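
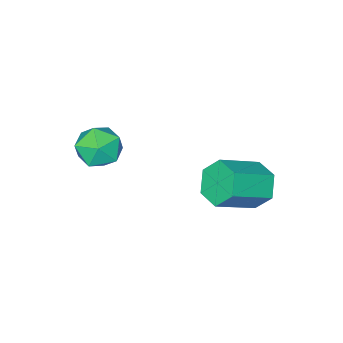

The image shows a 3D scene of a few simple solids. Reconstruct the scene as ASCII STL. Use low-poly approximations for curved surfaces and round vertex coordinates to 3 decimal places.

solid 
facet normal -0.618 0.785 0.029
outer loop
vertex 0.251 1.05 -1.68
vertex -0.536 0.436 -1.832
vertex -0.231 0.642 -0.893
endloop
endfacet
facet normal -0.045 0.898 0.438
outer loop
vertex 0.251 1.05 -1.68
vertex -0.231 0.642 -0.893
vertex 0.777 0.694 -0.896
endloop
endfacet
facet normal 0.535 0.845 0.025
outer loop
vertex 0.251 1.05 -1.68
vertex 0.777 0.694 -0.896
vertex 1.096 0.52 -1.838
endloop
endfacet
facet normal 0.319 0.699 -0.640
outer loop
vertex 0.251 1.05 -1.68
vertex 1.096 0.52 -1.838
vertex 0.284 0.36 -2.417
endloop
endfacet
facet normal -0.394 0.662 -0.638
outer loop
vertex 0.251 1.05 -1.68
vertex 0.284 0.36 -2.417
vertex -0.536 0.436 -1.832
endloop
endfacet
facet normal -0.017 0.379 0.925
outer loop
vertex 0.777 0.694 -0.896
vertex -0.231 0.642 -0.893
vertex 0.316 -0.14 -0.563
endloop
endfacet
facet normal -0.944 0.196 0.264
outer loop
vertex -0.231 0.642 -0.893
vertex -0.536 0.436 -1.832
vertex -0.496 -0.3 -1.142
endloop
endfacet
facet normal -0.581 -0.004 -0.814
outer loop
vertex -0.536 0.436 -1.832
vertex 0.284 0.36 -2.417
vertex -0.177 -0.474 -2.084
endloop
endfacet
facet normal 0.572 0.055 -0.818
outer loop
vertex 0.284 0.36 -2.417
vertex 1.096 0.52 -1.838
vertex 0.831 -0.422 -2.087
endloop
endfacet
facet normal 0.921 0.292 0.258
outer loop
vertex 1.096 0.52 -1.838
vertex 0.777 0.694 -0.896
vertex 1.136 -0.216 -1.148
endloop
endfacet
facet normal -0.319 -0.699 0.640
outer loop
vertex 0.349 -0.83 -1.3
vertex 0.316 -0.14 -0.563
vertex -0.496 -0.3 -1.142
endloop
endfacet
facet normal -0.535 -0.845 -0.025
outer loop
vertex 0.349 -0.83 -1.3
vertex -0.496 -0.3 -1.142
vertex -0.177 -0.474 -2.084
endloop
endfacet
facet normal 0.045 -0.898 -0.438
outer loop
vertex 0.349 -0.83 -1.3
vertex -0.177 -0.474 -2.084
vertex 0.831 -0.422 -2.087
endloop
endfacet
facet normal 0.618 -0.785 -0.029
outer loop
vertex 0.349 -0.83 -1.3
vertex 0.831 -0.422 -2.087
vertex 1.136 -0.216 -1.148
endloop
endfacet
facet normal 0.394 -0.662 0.638
outer loop
vertex 0.349 -0.83 -1.3
vertex 1.136 -0.216 -1.148
vertex 0.316 -0.14 -0.563
endloop
endfacet
facet normal -0.572 -0.055 0.818
outer loop
vertex -0.496 -0.3 -1.142
vertex 0.316 -0.14 -0.563
vertex -0.231 0.642 -0.893
endloop
endfacet
facet normal -0.921 -0.292 -0.258
outer loop
vertex -0.177 -0.474 -2.084
vertex -0.496 -0.3 -1.142
vertex -0.536 0.436 -1.832
endloop
endfacet
facet normal 0.017 -0.379 -0.925
outer loop
vertex 0.831 -0.422 -2.087
vertex -0.177 -0.474 -2.084
vertex 0.284 0.36 -2.417
endloop
endfacet
facet normal 0.944 -0.196 -0.264
outer loop
vertex 1.136 -0.216 -1.148
vertex 0.831 -0.422 -2.087
vertex 1.096 0.52 -1.838
endloop
endfacet
facet normal 0.581 0.004 0.814
outer loop
vertex 0.316 -0.14 -0.563
vertex 1.136 -0.216 -1.148
vertex 0.777 0.694 -0.896
endloop
endfacet
facet normal -0.857 0.172 -0.486
outer loop
vertex -4.093 2.9 -5.126
vertex -4.429 3.429 -4.347
vertex -3.922 3.884 -5.079
endloop
endfacet
facet normal 0.487 -0.043 -0.872
outer loop
vertex -4.093 2.9 -5.126
vertex -3.922 3.884 -5.079
vertex -2.415 2.562 -4.172
endloop
endfacet
facet normal 0.487 -0.043 -0.872
outer loop
vertex -2.415 2.562 -4.172
vertex -3.922 3.884 -5.079
vertex -2.243 3.546 -4.125
endloop
endfacet
facet normal 0.856 -0.173 0.487
outer loop
vertex -2.415 2.562 -4.172
vertex -2.243 3.546 -4.125
vertex -2.751 3.091 -3.393
endloop
endfacet
facet normal -0.857 0.172 -0.486
outer loop
vertex -3.922 3.884 -5.079
vertex -4.429 3.429 -4.347
vertex -4.258 4.413 -4.3
endloop
endfacet
facet normal 0.392 0.831 -0.395
outer loop
vertex -3.922 3.884 -5.079
vertex -4.258 4.413 -4.3
vertex -2.243 3.546 -4.125
endloop
endfacet
facet normal 0.392 0.831 -0.395
outer loop
vertex -2.243 3.546 -4.125
vertex -4.258 4.413 -4.3
vertex -2.579 4.075 -3.346
endloop
endfacet
facet normal 0.856 -0.173 0.487
outer loop
vertex -2.243 3.546 -4.125
vertex -2.579 4.075 -3.346
vertex -2.751 3.091 -3.393
endloop
endfacet
facet normal -0.857 0.172 -0.486
outer loop
vertex -4.258 4.413 -4.3
vertex -4.429 3.429 -4.347
vertex -4.765 3.958 -3.568
endloop
endfacet
facet normal -0.095 0.874 0.477
outer loop
vertex -4.258 4.413 -4.3
vertex -4.765 3.958 -3.568
vertex -2.579 4.075 -3.346
endloop
endfacet
facet normal -0.095 0.874 0.477
outer loop
vertex -2.579 4.075 -3.346
vertex -4.765 3.958 -3.568
vertex -3.087 3.62 -2.614
endloop
endfacet
facet normal 0.856 -0.173 0.487
outer loop
vertex -2.579 4.075 -3.346
vertex -3.087 3.62 -2.614
vertex -2.751 3.091 -3.393
endloop
endfacet
facet normal -0.856 0.173 -0.487
outer loop
vertex -4.765 3.958 -3.568
vertex -4.429 3.429 -4.347
vertex -4.937 2.974 -3.615
endloop
endfacet
facet normal -0.487 0.043 0.872
outer loop
vertex -4.765 3.958 -3.568
vertex -4.937 2.974 -3.615
vertex -3.087 3.62 -2.614
endloop
endfacet
facet normal -0.487 0.043 0.872
outer loop
vertex -3.087 3.62 -2.614
vertex -4.937 2.974 -3.615
vertex -3.258 2.636 -2.661
endloop
endfacet
facet normal 0.857 -0.172 0.486
outer loop
vertex -3.087 3.62 -2.614
vertex -3.258 2.636 -2.661
vertex -2.751 3.091 -3.393
endloop
endfacet
facet normal -0.856 0.173 -0.487
outer loop
vertex -4.937 2.974 -3.615
vertex -4.429 3.429 -4.347
vertex -4.601 2.445 -4.394
endloop
endfacet
facet normal -0.392 -0.831 0.395
outer loop
vertex -4.937 2.974 -3.615
vertex -4.601 2.445 -4.394
vertex -3.258 2.636 -2.661
endloop
endfacet
facet normal -0.392 -0.831 0.395
outer loop
vertex -3.258 2.636 -2.661
vertex -4.601 2.445 -4.394
vertex -2.922 2.107 -3.44
endloop
endfacet
facet normal 0.857 -0.172 0.486
outer loop
vertex -3.258 2.636 -2.661
vertex -2.922 2.107 -3.44
vertex -2.751 3.091 -3.393
endloop
endfacet
facet normal -0.856 0.173 -0.487
outer loop
vertex -4.601 2.445 -4.394
vertex -4.429 3.429 -4.347
vertex -4.093 2.9 -5.126
endloop
endfacet
facet normal 0.095 -0.874 -0.477
outer loop
vertex -4.601 2.445 -4.394
vertex -4.093 2.9 -5.126
vertex -2.922 2.107 -3.44
endloop
endfacet
facet normal 0.095 -0.874 -0.477
outer loop
vertex -2.922 2.107 -3.44
vertex -4.093 2.9 -5.126
vertex -2.415 2.562 -4.172
endloop
endfacet
facet normal 0.857 -0.172 0.486
outer loop
vertex -2.922 2.107 -3.44
vertex -2.415 2.562 -4.172
vertex -2.751 3.091 -3.393
endloop
endfacet

endsolid


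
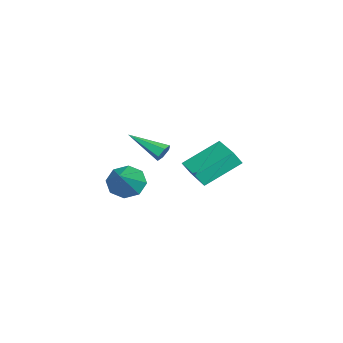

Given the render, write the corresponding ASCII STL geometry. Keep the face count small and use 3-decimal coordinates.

solid 
facet normal -0.876 -0.482 -0.032
outer loop
vertex -2.224 0.766 2.794
vertex -2.409 1.149 2.093
vertex -1.331 -0.783 1.711
endloop
endfacet
facet normal 0.225 -0.468 0.855
outer loop
vertex 0.149 0.031 1.767
vertex -2.224 0.766 2.794
vertex -1.331 -0.783 1.711
endloop
endfacet
facet normal -0.876 -0.482 -0.032
outer loop
vertex -1.331 -0.783 1.711
vertex -2.409 1.149 2.093
vertex -1.516 -0.4 1.01
endloop
endfacet
facet normal 0.427 -0.741 -0.518
outer loop
vertex -1.516 -0.4 1.01
vertex 0.149 0.031 1.767
vertex -1.331 -0.783 1.711
endloop
endfacet
facet normal -0.427 0.741 0.518
outer loop
vertex -2.224 0.766 2.794
vertex -0.929 1.963 2.149
vertex -2.409 1.149 2.093
endloop
endfacet
facet normal 0.225 -0.468 0.855
outer loop
vertex -0.744 1.58 2.85
vertex -2.224 0.766 2.794
vertex 0.149 0.031 1.767
endloop
endfacet
facet normal -0.427 0.741 0.518
outer loop
vertex -0.744 1.58 2.85
vertex -0.929 1.963 2.149
vertex -2.224 0.766 2.794
endloop
endfacet
facet normal -0.225 0.468 -0.855
outer loop
vertex -2.409 1.149 2.093
vertex -0.929 1.963 2.149
vertex -1.516 -0.4 1.01
endloop
endfacet
facet normal 0.427 -0.741 -0.518
outer loop
vertex -0.036 0.414 1.066
vertex 0.149 0.031 1.767
vertex -1.516 -0.4 1.01
endloop
endfacet
facet normal -0.225 0.468 -0.855
outer loop
vertex -1.516 -0.4 1.01
vertex -0.929 1.963 2.149
vertex -0.036 0.414 1.066
endloop
endfacet
facet normal 0.876 0.482 0.032
outer loop
vertex -0.036 0.414 1.066
vertex -0.744 1.58 2.85
vertex 0.149 0.031 1.767
endloop
endfacet
facet normal 0.876 0.482 0.032
outer loop
vertex -0.929 1.963 2.149
vertex -0.744 1.58 2.85
vertex -0.036 0.414 1.066
endloop
endfacet
facet normal -0.792 0.011 -0.610
outer loop
vertex 2.653 -1.971 1.753
vertex 2.263 -2.599 2.248
vertex 2.272 -1.709 2.253
endloop
endfacet
facet normal 0.549 0.835 -0.019
outer loop
vertex 2.653 -1.971 1.753
vertex 2.272 -1.709 2.253
vertex 3.697 -2.621 3.352
endloop
endfacet
facet normal -0.793 0.011 -0.609
outer loop
vertex 2.272 -1.709 2.253
vertex 2.263 -2.599 2.248
vertex 1.886 -1.969 2.751
endloop
endfacet
facet normal 0.124 0.837 0.533
outer loop
vertex 2.272 -1.709 2.253
vertex 1.886 -1.969 2.751
vertex 3.697 -2.621 3.352
endloop
endfacet
facet normal -0.793 0.012 -0.610
outer loop
vertex 1.886 -1.969 2.751
vertex 2.263 -2.599 2.248
vertex 1.72 -2.598 2.954
endloop
endfacet
facet normal -0.181 0.345 0.921
outer loop
vertex 1.886 -1.969 2.751
vertex 1.72 -2.598 2.954
vertex 3.697 -2.621 3.352
endloop
endfacet
facet normal -0.793 0.012 -0.610
outer loop
vertex 1.72 -2.598 2.954
vertex 2.263 -2.599 2.248
vertex 1.873 -3.228 2.743
endloop
endfacet
facet normal -0.189 -0.353 0.917
outer loop
vertex 1.72 -2.598 2.954
vertex 1.873 -3.228 2.743
vertex 3.697 -2.621 3.352
endloop
endfacet
facet normal -0.792 0.011 -0.610
outer loop
vertex 1.873 -3.228 2.743
vertex 2.263 -2.599 2.248
vertex 2.254 -3.489 2.243
endloop
endfacet
facet normal 0.107 -0.846 0.523
outer loop
vertex 1.873 -3.228 2.743
vertex 2.254 -3.489 2.243
vertex 3.697 -2.621 3.352
endloop
endfacet
facet normal -0.793 0.011 -0.610
outer loop
vertex 2.254 -3.489 2.243
vertex 2.263 -2.599 2.248
vertex 2.64 -3.23 1.746
endloop
endfacet
facet normal 0.531 -0.847 -0.029
outer loop
vertex 2.254 -3.489 2.243
vertex 2.64 -3.23 1.746
vertex 3.697 -2.621 3.352
endloop
endfacet
facet normal -0.793 0.011 -0.609
outer loop
vertex 2.64 -3.23 1.746
vertex 2.263 -2.599 2.248
vertex 2.805 -2.601 1.543
endloop
endfacet
facet normal 0.837 -0.354 -0.417
outer loop
vertex 2.64 -3.23 1.746
vertex 2.805 -2.601 1.543
vertex 3.697 -2.621 3.352
endloop
endfacet
facet normal -0.793 0.012 -0.609
outer loop
vertex 2.805 -2.601 1.543
vertex 2.263 -2.599 2.248
vertex 2.653 -1.971 1.753
endloop
endfacet
facet normal 0.845 0.341 -0.413
outer loop
vertex 2.805 -2.601 1.543
vertex 2.653 -1.971 1.753
vertex 3.697 -2.621 3.352
endloop
endfacet
facet normal 0.278 0.873 -0.400
outer loop
vertex -2.723 -1.772 1.838
vertex -3.024 -1.866 1.424
vertex -3.219 -1.615 1.836
endloop
endfacet
facet normal 0.053 0.179 0.982
outer loop
vertex -2.723 -1.772 1.838
vertex -3.219 -1.615 1.836
vertex -3.576 -3.594 2.216
endloop
endfacet
facet normal 0.280 0.873 -0.399
outer loop
vertex -3.219 -1.615 1.836
vertex -3.024 -1.866 1.424
vertex -3.519 -1.708 1.422
endloop
endfacet
facet normal -0.810 0.248 0.531
outer loop
vertex -3.219 -1.615 1.836
vertex -3.519 -1.708 1.422
vertex -3.576 -3.594 2.216
endloop
endfacet
facet normal 0.280 0.873 -0.399
outer loop
vertex -3.519 -1.708 1.422
vertex -3.024 -1.866 1.424
vertex -3.324 -1.959 1.01
endloop
endfacet
facet normal -0.924 -0.124 -0.362
outer loop
vertex -3.519 -1.708 1.422
vertex -3.324 -1.959 1.01
vertex -3.576 -3.594 2.216
endloop
endfacet
facet normal 0.279 0.873 -0.399
outer loop
vertex -3.324 -1.959 1.01
vertex -3.024 -1.866 1.424
vertex -2.829 -2.116 1.013
endloop
endfacet
facet normal -0.175 -0.567 -0.805
outer loop
vertex -3.324 -1.959 1.01
vertex -2.829 -2.116 1.013
vertex -3.576 -3.594 2.216
endloop
endfacet
facet normal 0.279 0.874 -0.399
outer loop
vertex -2.829 -2.116 1.013
vertex -3.024 -1.866 1.424
vertex -2.528 -2.023 1.427
endloop
endfacet
facet normal 0.685 -0.636 -0.355
outer loop
vertex -2.829 -2.116 1.013
vertex -2.528 -2.023 1.427
vertex -3.576 -3.594 2.216
endloop
endfacet
facet normal 0.279 0.873 -0.401
outer loop
vertex -2.528 -2.023 1.427
vertex -3.024 -1.866 1.424
vertex -2.723 -1.772 1.838
endloop
endfacet
facet normal 0.800 -0.262 0.540
outer loop
vertex -2.528 -2.023 1.427
vertex -2.723 -1.772 1.838
vertex -3.576 -3.594 2.216
endloop
endfacet

endsolid


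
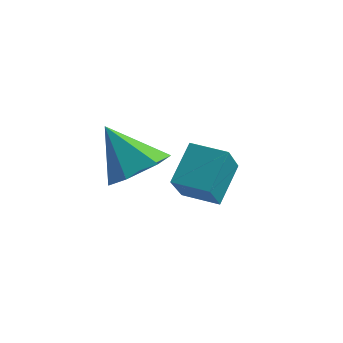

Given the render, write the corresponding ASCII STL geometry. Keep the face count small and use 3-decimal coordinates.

solid 
facet normal -0.929 -0.332 0.165
outer loop
vertex -0.279 -0.614 0.052
vertex -0.41 0.3 1.156
vertex -0.851 0.494 -0.934
endloop
endfacet
facet normal 0.091 -0.635 -0.767
outer loop
vertex 0.17 0.86 -1.116
vertex -0.279 -0.614 0.052
vertex -0.851 0.494 -0.934
endloop
endfacet
facet normal -0.929 -0.332 0.165
outer loop
vertex -0.851 0.494 -0.934
vertex -0.41 0.3 1.156
vertex -0.982 1.409 0.17
endloop
endfacet
facet normal -0.360 0.697 -0.620
outer loop
vertex -0.982 1.409 0.17
vertex 0.17 0.86 -1.116
vertex -0.851 0.494 -0.934
endloop
endfacet
facet normal 0.360 -0.697 0.620
outer loop
vertex -0.279 -0.614 0.052
vertex 0.611 0.666 0.974
vertex -0.41 0.3 1.156
endloop
endfacet
facet normal 0.090 -0.635 -0.767
outer loop
vertex 0.742 -0.249 -0.13
vertex -0.279 -0.614 0.052
vertex 0.17 0.86 -1.116
endloop
endfacet
facet normal 0.360 -0.697 0.620
outer loop
vertex 0.742 -0.249 -0.13
vertex 0.611 0.666 0.974
vertex -0.279 -0.614 0.052
endloop
endfacet
facet normal -0.091 0.635 0.767
outer loop
vertex -0.41 0.3 1.156
vertex 0.611 0.666 0.974
vertex -0.982 1.409 0.17
endloop
endfacet
facet normal -0.360 0.697 -0.620
outer loop
vertex 0.039 1.774 -0.012
vertex 0.17 0.86 -1.116
vertex -0.982 1.409 0.17
endloop
endfacet
facet normal -0.091 0.636 0.767
outer loop
vertex -0.982 1.409 0.17
vertex 0.611 0.666 0.974
vertex 0.039 1.774 -0.012
endloop
endfacet
facet normal 0.929 0.332 -0.165
outer loop
vertex 0.039 1.774 -0.012
vertex 0.742 -0.249 -0.13
vertex 0.17 0.86 -1.116
endloop
endfacet
facet normal 0.929 0.332 -0.165
outer loop
vertex 0.611 0.666 0.974
vertex 0.742 -0.249 -0.13
vertex 0.039 1.774 -0.012
endloop
endfacet
facet normal 0.548 0.164 -0.820
outer loop
vertex 0.411 -1.863 1.267
vertex -0.364 -1.691 0.783
vertex 0.077 -0.997 1.217
endloop
endfacet
facet normal 0.448 0.223 0.866
outer loop
vertex 0.411 -1.863 1.267
vertex 0.077 -0.997 1.217
vertex -1.296 -1.969 2.177
endloop
endfacet
facet normal 0.549 0.164 -0.820
outer loop
vertex 0.077 -0.997 1.217
vertex -0.364 -1.691 0.783
vertex -0.698 -0.824 0.733
endloop
endfacet
facet normal -0.174 0.805 0.567
outer loop
vertex 0.077 -0.997 1.217
vertex -0.698 -0.824 0.733
vertex -1.296 -1.969 2.177
endloop
endfacet
facet normal 0.549 0.164 -0.820
outer loop
vertex -0.698 -0.824 0.733
vertex -0.364 -1.691 0.783
vertex -1.139 -1.518 0.299
endloop
endfacet
facet normal -0.857 0.513 0.051
outer loop
vertex -0.698 -0.824 0.733
vertex -1.139 -1.518 0.299
vertex -1.296 -1.969 2.177
endloop
endfacet
facet normal 0.549 0.163 -0.820
outer loop
vertex -1.139 -1.518 0.299
vertex -0.364 -1.691 0.783
vertex -0.806 -2.385 0.349
endloop
endfacet
facet normal -0.918 -0.362 -0.164
outer loop
vertex -1.139 -1.518 0.299
vertex -0.806 -2.385 0.349
vertex -1.296 -1.969 2.177
endloop
endfacet
facet normal 0.548 0.164 -0.820
outer loop
vertex -0.806 -2.385 0.349
vertex -0.364 -1.691 0.783
vertex -0.03 -2.557 0.833
endloop
endfacet
facet normal -0.295 -0.946 0.136
outer loop
vertex -0.806 -2.385 0.349
vertex -0.03 -2.557 0.833
vertex -1.296 -1.969 2.177
endloop
endfacet
facet normal 0.548 0.164 -0.820
outer loop
vertex -0.03 -2.557 0.833
vertex -0.364 -1.691 0.783
vertex 0.411 -1.863 1.267
endloop
endfacet
facet normal 0.387 -0.653 0.651
outer loop
vertex -0.03 -2.557 0.833
vertex 0.411 -1.863 1.267
vertex -1.296 -1.969 2.177
endloop
endfacet

endsolid


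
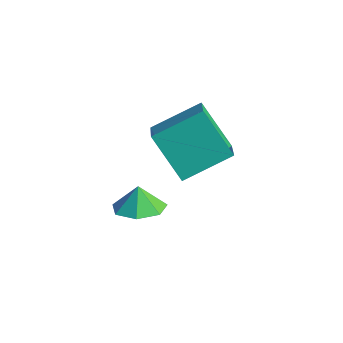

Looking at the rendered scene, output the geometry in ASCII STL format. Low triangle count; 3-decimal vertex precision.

solid 
facet normal 0.288 -0.222 -0.931
outer loop
vertex 2.691 -0.87 -0.811
vertex 1.686 -0.962 -1.1
vertex 2.296 -0.108 -1.115
endloop
endfacet
facet normal 0.425 0.517 0.743
outer loop
vertex 2.691 -0.87 -0.811
vertex 2.296 -0.108 -1.115
vertex 1.394 -0.738 -0.16
endloop
endfacet
facet normal 0.288 -0.222 -0.931
outer loop
vertex 2.296 -0.108 -1.115
vertex 1.686 -0.962 -1.1
vertex 1.441 0.011 -1.408
endloop
endfacet
facet normal -0.056 0.857 0.512
outer loop
vertex 2.296 -0.108 -1.115
vertex 1.441 0.011 -1.408
vertex 1.394 -0.738 -0.16
endloop
endfacet
facet normal 0.288 -0.222 -0.931
outer loop
vertex 1.441 0.011 -1.408
vertex 1.686 -0.962 -1.1
vertex 0.771 -0.602 -1.469
endloop
endfacet
facet normal -0.644 0.666 0.376
outer loop
vertex 1.441 0.011 -1.408
vertex 0.771 -0.602 -1.469
vertex 1.394 -0.738 -0.16
endloop
endfacet
facet normal 0.289 -0.221 -0.932
outer loop
vertex 0.771 -0.602 -1.469
vertex 1.686 -0.962 -1.1
vertex 0.789 -1.487 -1.253
endloop
endfacet
facet normal -0.896 0.088 0.436
outer loop
vertex 0.771 -0.602 -1.469
vertex 0.789 -1.487 -1.253
vertex 1.394 -0.738 -0.16
endloop
endfacet
facet normal 0.289 -0.222 -0.931
outer loop
vertex 0.789 -1.487 -1.253
vertex 1.686 -0.962 -1.1
vertex 1.483 -1.977 -0.921
endloop
endfacet
facet normal -0.621 -0.442 0.647
outer loop
vertex 0.789 -1.487 -1.253
vertex 1.483 -1.977 -0.921
vertex 1.394 -0.738 -0.16
endloop
endfacet
facet normal 0.288 -0.222 -0.932
outer loop
vertex 1.483 -1.977 -0.921
vertex 1.686 -0.962 -1.1
vertex 2.329 -1.702 -0.725
endloop
endfacet
facet normal -0.027 -0.525 0.851
outer loop
vertex 1.483 -1.977 -0.921
vertex 2.329 -1.702 -0.725
vertex 1.394 -0.738 -0.16
endloop
endfacet
facet normal 0.288 -0.222 -0.932
outer loop
vertex 2.329 -1.702 -0.725
vertex 1.686 -0.962 -1.1
vertex 2.691 -0.87 -0.811
endloop
endfacet
facet normal 0.438 -0.098 0.893
outer loop
vertex 2.329 -1.702 -0.725
vertex 2.691 -0.87 -0.811
vertex 1.394 -0.738 -0.16
endloop
endfacet
facet normal -0.613 0.561 -0.556
outer loop
vertex 1.239 0.067 2.82
vertex 2.067 1.837 3.693
vertex 2.748 0.143 1.235
endloop
endfacet
facet normal -0.387 -0.827 -0.408
outer loop
vertex 3.753 -0.777 2.147
vertex 1.239 0.067 2.82
vertex 2.748 0.143 1.235
endloop
endfacet
facet normal -0.613 0.561 -0.556
outer loop
vertex 2.748 0.143 1.235
vertex 2.067 1.837 3.693
vertex 3.575 1.913 2.107
endloop
endfacet
facet normal 0.689 0.035 -0.724
outer loop
vertex 3.575 1.913 2.107
vertex 3.753 -0.777 2.147
vertex 2.748 0.143 1.235
endloop
endfacet
facet normal -0.689 -0.035 0.724
outer loop
vertex 1.239 0.067 2.82
vertex 3.072 0.917 4.605
vertex 2.067 1.837 3.693
endloop
endfacet
facet normal -0.387 -0.827 -0.407
outer loop
vertex 2.245 -0.853 3.733
vertex 1.239 0.067 2.82
vertex 3.753 -0.777 2.147
endloop
endfacet
facet normal -0.689 -0.035 0.724
outer loop
vertex 2.245 -0.853 3.733
vertex 3.072 0.917 4.605
vertex 1.239 0.067 2.82
endloop
endfacet
facet normal 0.387 0.827 0.408
outer loop
vertex 2.067 1.837 3.693
vertex 3.072 0.917 4.605
vertex 3.575 1.913 2.107
endloop
endfacet
facet normal 0.689 0.035 -0.724
outer loop
vertex 4.581 0.993 3.02
vertex 3.753 -0.777 2.147
vertex 3.575 1.913 2.107
endloop
endfacet
facet normal 0.387 0.827 0.408
outer loop
vertex 3.575 1.913 2.107
vertex 3.072 0.917 4.605
vertex 4.581 0.993 3.02
endloop
endfacet
facet normal 0.613 -0.561 0.556
outer loop
vertex 4.581 0.993 3.02
vertex 2.245 -0.853 3.733
vertex 3.753 -0.777 2.147
endloop
endfacet
facet normal 0.613 -0.561 0.557
outer loop
vertex 3.072 0.917 4.605
vertex 2.245 -0.853 3.733
vertex 4.581 0.993 3.02
endloop
endfacet

endsolid


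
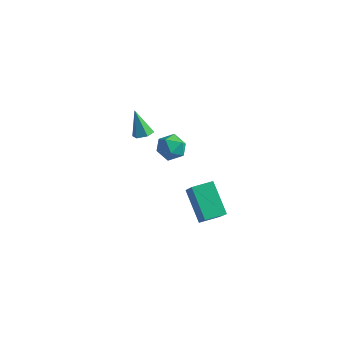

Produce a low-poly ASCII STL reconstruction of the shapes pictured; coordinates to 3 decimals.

solid 
facet normal -0.558 0.181 0.810
outer loop
vertex -1.708 2.24 -3.403
vertex -1.114 1.896 -2.917
vertex -1.093 2.719 -3.086
endloop
endfacet
facet normal -0.678 0.670 0.303
outer loop
vertex -1.708 2.24 -3.403
vertex -1.093 2.719 -3.086
vertex -1.342 2.827 -3.882
endloop
endfacet
facet normal -0.900 0.331 -0.283
outer loop
vertex -1.708 2.24 -3.403
vertex -1.342 2.827 -3.882
vertex -1.518 2.071 -4.205
endloop
endfacet
facet normal -0.919 -0.370 -0.140
outer loop
vertex -1.708 2.24 -3.403
vertex -1.518 2.071 -4.205
vertex -1.377 1.495 -3.608
endloop
endfacet
facet normal -0.706 -0.462 0.537
outer loop
vertex -1.708 2.24 -3.403
vertex -1.377 1.495 -3.608
vertex -1.114 1.896 -2.917
endloop
endfacet
facet normal -0.057 0.987 0.152
outer loop
vertex -1.342 2.827 -3.882
vertex -1.093 2.719 -3.086
vertex -0.523 2.845 -3.692
endloop
endfacet
facet normal 0.136 0.196 0.971
outer loop
vertex -1.093 2.719 -3.086
vertex -1.114 1.896 -2.917
vertex -0.382 2.269 -3.095
endloop
endfacet
facet normal -0.104 -0.843 0.529
outer loop
vertex -1.114 1.896 -2.917
vertex -1.377 1.495 -3.608
vertex -0.558 1.513 -3.418
endloop
endfacet
facet normal -0.447 -0.694 -0.564
outer loop
vertex -1.377 1.495 -3.608
vertex -1.518 2.071 -4.205
vertex -0.807 1.621 -4.214
endloop
endfacet
facet normal -0.417 0.437 -0.797
outer loop
vertex -1.518 2.071 -4.205
vertex -1.342 2.827 -3.882
vertex -0.786 2.444 -4.383
endloop
endfacet
facet normal 0.919 0.370 0.140
outer loop
vertex -0.192 2.1 -3.897
vertex -0.523 2.845 -3.692
vertex -0.382 2.269 -3.095
endloop
endfacet
facet normal 0.900 -0.331 0.283
outer loop
vertex -0.192 2.1 -3.897
vertex -0.382 2.269 -3.095
vertex -0.558 1.513 -3.418
endloop
endfacet
facet normal 0.678 -0.670 -0.303
outer loop
vertex -0.192 2.1 -3.897
vertex -0.558 1.513 -3.418
vertex -0.807 1.621 -4.214
endloop
endfacet
facet normal 0.558 -0.181 -0.810
outer loop
vertex -0.192 2.1 -3.897
vertex -0.807 1.621 -4.214
vertex -0.786 2.444 -4.383
endloop
endfacet
facet normal 0.706 0.462 -0.537
outer loop
vertex -0.192 2.1 -3.897
vertex -0.786 2.444 -4.383
vertex -0.523 2.845 -3.692
endloop
endfacet
facet normal 0.447 0.694 0.564
outer loop
vertex -0.382 2.269 -3.095
vertex -0.523 2.845 -3.692
vertex -1.093 2.719 -3.086
endloop
endfacet
facet normal 0.417 -0.437 0.797
outer loop
vertex -0.558 1.513 -3.418
vertex -0.382 2.269 -3.095
vertex -1.114 1.896 -2.917
endloop
endfacet
facet normal 0.057 -0.987 -0.152
outer loop
vertex -0.807 1.621 -4.214
vertex -0.558 1.513 -3.418
vertex -1.377 1.495 -3.608
endloop
endfacet
facet normal -0.136 -0.196 -0.971
outer loop
vertex -0.786 2.444 -4.383
vertex -0.807 1.621 -4.214
vertex -1.518 2.071 -4.205
endloop
endfacet
facet normal 0.104 0.843 -0.529
outer loop
vertex -0.523 2.845 -3.692
vertex -0.786 2.444 -4.383
vertex -1.342 2.827 -3.882
endloop
endfacet
facet normal 0.408 -0.144 -0.901
outer loop
vertex -2.44 2.992 -3.759
vertex -2.91 2.717 -3.928
vertex -2.868 3.281 -3.999
endloop
endfacet
facet normal 0.372 0.854 0.365
outer loop
vertex -2.44 2.992 -3.759
vertex -2.868 3.281 -3.999
vertex -3.55 2.943 -2.512
endloop
endfacet
facet normal 0.408 -0.144 -0.902
outer loop
vertex -2.868 3.281 -3.999
vertex -2.91 2.717 -3.928
vertex -3.338 3.007 -4.168
endloop
endfacet
facet normal -0.495 0.868 -0.030
outer loop
vertex -2.868 3.281 -3.999
vertex -3.338 3.007 -4.168
vertex -3.55 2.943 -2.512
endloop
endfacet
facet normal 0.408 -0.144 -0.902
outer loop
vertex -3.338 3.007 -4.168
vertex -2.91 2.717 -3.928
vertex -3.38 2.443 -4.097
endloop
endfacet
facet normal -0.991 0.058 -0.125
outer loop
vertex -3.338 3.007 -4.168
vertex -3.38 2.443 -4.097
vertex -3.55 2.943 -2.512
endloop
endfacet
facet normal 0.408 -0.143 -0.902
outer loop
vertex -3.38 2.443 -4.097
vertex -2.91 2.717 -3.928
vertex -2.951 2.153 -3.857
endloop
endfacet
facet normal -0.617 -0.767 0.176
outer loop
vertex -3.38 2.443 -4.097
vertex -2.951 2.153 -3.857
vertex -3.55 2.943 -2.512
endloop
endfacet
facet normal 0.408 -0.143 -0.902
outer loop
vertex -2.951 2.153 -3.857
vertex -2.91 2.717 -3.928
vertex -2.481 2.428 -3.688
endloop
endfacet
facet normal 0.252 -0.781 0.571
outer loop
vertex -2.951 2.153 -3.857
vertex -2.481 2.428 -3.688
vertex -3.55 2.943 -2.512
endloop
endfacet
facet normal 0.408 -0.143 -0.902
outer loop
vertex -2.481 2.428 -3.688
vertex -2.91 2.717 -3.928
vertex -2.44 2.992 -3.759
endloop
endfacet
facet normal 0.746 0.030 0.665
outer loop
vertex -2.481 2.428 -3.688
vertex -2.44 2.992 -3.759
vertex -3.55 2.943 -2.512
endloop
endfacet
facet normal -0.606 -0.792 -0.073
outer loop
vertex 2.648 -1.951 -1.729
vertex 1.954 -1.319 -2.821
vertex 3.851 -2.757 -2.959
endloop
endfacet
facet normal 0.481 -0.439 0.759
outer loop
vertex 4.506 -1.901 -2.879
vertex 2.648 -1.951 -1.729
vertex 3.851 -2.757 -2.959
endloop
endfacet
facet normal -0.606 -0.792 -0.075
outer loop
vertex 3.851 -2.757 -2.959
vertex 1.954 -1.319 -2.821
vertex 3.158 -2.124 -4.051
endloop
endfacet
facet normal 0.633 -0.424 -0.648
outer loop
vertex 3.158 -2.124 -4.051
vertex 4.506 -1.901 -2.879
vertex 3.851 -2.757 -2.959
endloop
endfacet
facet normal -0.633 0.424 0.648
outer loop
vertex 2.648 -1.951 -1.729
vertex 2.609 -0.463 -2.741
vertex 1.954 -1.319 -2.821
endloop
endfacet
facet normal 0.481 -0.439 0.759
outer loop
vertex 3.302 -1.096 -1.649
vertex 2.648 -1.951 -1.729
vertex 4.506 -1.901 -2.879
endloop
endfacet
facet normal -0.633 0.424 0.648
outer loop
vertex 3.302 -1.096 -1.649
vertex 2.609 -0.463 -2.741
vertex 2.648 -1.951 -1.729
endloop
endfacet
facet normal -0.481 0.439 -0.759
outer loop
vertex 1.954 -1.319 -2.821
vertex 2.609 -0.463 -2.741
vertex 3.158 -2.124 -4.051
endloop
endfacet
facet normal 0.633 -0.424 -0.648
outer loop
vertex 3.812 -1.269 -3.971
vertex 4.506 -1.901 -2.879
vertex 3.158 -2.124 -4.051
endloop
endfacet
facet normal -0.481 0.439 -0.759
outer loop
vertex 3.158 -2.124 -4.051
vertex 2.609 -0.463 -2.741
vertex 3.812 -1.269 -3.971
endloop
endfacet
facet normal 0.605 0.792 0.074
outer loop
vertex 3.812 -1.269 -3.971
vertex 3.302 -1.096 -1.649
vertex 4.506 -1.901 -2.879
endloop
endfacet
facet normal 0.606 0.792 0.074
outer loop
vertex 2.609 -0.463 -2.741
vertex 3.302 -1.096 -1.649
vertex 3.812 -1.269 -3.971
endloop
endfacet

endsolid


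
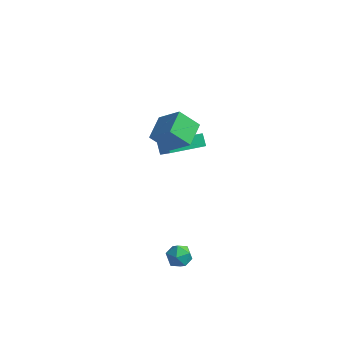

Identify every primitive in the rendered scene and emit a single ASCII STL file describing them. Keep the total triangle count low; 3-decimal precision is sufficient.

solid 
facet normal -0.998 0.058 -0.032
outer loop
vertex -0.849 -3.743 -3.843
vertex -0.889 -3.995 -3.064
vertex -0.837 -3.195 -3.233
endloop
endfacet
facet normal -0.701 0.538 -0.469
outer loop
vertex -0.849 -3.743 -3.843
vertex -0.837 -3.195 -3.233
vertex -0.336 -3.103 -3.876
endloop
endfacet
facet normal -0.293 0.186 -0.938
outer loop
vertex -0.849 -3.743 -3.843
vertex -0.336 -3.103 -3.876
vertex -0.079 -3.848 -4.104
endloop
endfacet
facet normal -0.338 -0.510 -0.791
outer loop
vertex -0.849 -3.743 -3.843
vertex -0.079 -3.848 -4.104
vertex -0.42 -4.399 -3.603
endloop
endfacet
facet normal -0.774 -0.590 -0.231
outer loop
vertex -0.849 -3.743 -3.843
vertex -0.42 -4.399 -3.603
vertex -0.889 -3.995 -3.064
endloop
endfacet
facet normal -0.277 0.958 -0.079
outer loop
vertex -0.336 -3.103 -3.876
vertex -0.837 -3.195 -3.233
vertex -0.06 -2.961 -3.117
endloop
endfacet
facet normal -0.757 0.182 0.628
outer loop
vertex -0.837 -3.195 -3.233
vertex -0.889 -3.995 -3.064
vertex -0.401 -3.512 -2.616
endloop
endfacet
facet normal -0.395 -0.866 0.306
outer loop
vertex -0.889 -3.995 -3.064
vertex -0.42 -4.399 -3.603
vertex -0.144 -4.257 -2.844
endloop
endfacet
facet normal 0.312 -0.738 -0.599
outer loop
vertex -0.42 -4.399 -3.603
vertex -0.079 -3.848 -4.104
vertex 0.357 -4.165 -3.487
endloop
endfacet
facet normal 0.384 0.389 -0.837
outer loop
vertex -0.079 -3.848 -4.104
vertex -0.336 -3.103 -3.876
vertex 0.409 -3.365 -3.656
endloop
endfacet
facet normal 0.338 0.510 0.791
outer loop
vertex 0.369 -3.617 -2.877
vertex -0.06 -2.961 -3.117
vertex -0.401 -3.512 -2.616
endloop
endfacet
facet normal 0.293 -0.186 0.938
outer loop
vertex 0.369 -3.617 -2.877
vertex -0.401 -3.512 -2.616
vertex -0.144 -4.257 -2.844
endloop
endfacet
facet normal 0.701 -0.538 0.469
outer loop
vertex 0.369 -3.617 -2.877
vertex -0.144 -4.257 -2.844
vertex 0.357 -4.165 -3.487
endloop
endfacet
facet normal 0.998 -0.058 0.032
outer loop
vertex 0.369 -3.617 -2.877
vertex 0.357 -4.165 -3.487
vertex 0.409 -3.365 -3.656
endloop
endfacet
facet normal 0.774 0.590 0.231
outer loop
vertex 0.369 -3.617 -2.877
vertex 0.409 -3.365 -3.656
vertex -0.06 -2.961 -3.117
endloop
endfacet
facet normal -0.312 0.738 0.599
outer loop
vertex -0.401 -3.512 -2.616
vertex -0.06 -2.961 -3.117
vertex -0.837 -3.195 -3.233
endloop
endfacet
facet normal -0.384 -0.389 0.837
outer loop
vertex -0.144 -4.257 -2.844
vertex -0.401 -3.512 -2.616
vertex -0.889 -3.995 -3.064
endloop
endfacet
facet normal 0.277 -0.958 0.079
outer loop
vertex 0.357 -4.165 -3.487
vertex -0.144 -4.257 -2.844
vertex -0.42 -4.399 -3.603
endloop
endfacet
facet normal 0.757 -0.182 -0.628
outer loop
vertex 0.409 -3.365 -3.656
vertex 0.357 -4.165 -3.487
vertex -0.079 -3.848 -4.104
endloop
endfacet
facet normal 0.395 0.866 -0.306
outer loop
vertex -0.06 -2.961 -3.117
vertex 0.409 -3.365 -3.656
vertex -0.336 -3.103 -3.876
endloop
endfacet
facet normal -0.712 0.117 -0.693
outer loop
vertex -3.53 -0.288 2.911
vertex -3.637 1.235 3.278
vertex -2.447 0.043 1.854
endloop
endfacet
facet normal 0.068 -0.970 -0.234
outer loop
vertex -1.123 -0.175 3.142
vertex -3.53 -0.288 2.911
vertex -2.447 0.043 1.854
endloop
endfacet
facet normal -0.712 0.117 -0.693
outer loop
vertex -2.447 0.043 1.854
vertex -3.637 1.235 3.278
vertex -2.554 1.566 2.221
endloop
endfacet
facet normal 0.699 0.214 -0.682
outer loop
vertex -2.554 1.566 2.221
vertex -1.123 -0.175 3.142
vertex -2.447 0.043 1.854
endloop
endfacet
facet normal -0.699 -0.214 0.682
outer loop
vertex -3.53 -0.288 2.911
vertex -2.313 1.017 4.566
vertex -3.637 1.235 3.278
endloop
endfacet
facet normal 0.068 -0.970 -0.234
outer loop
vertex -2.206 -0.506 4.199
vertex -3.53 -0.288 2.911
vertex -1.123 -0.175 3.142
endloop
endfacet
facet normal -0.699 -0.214 0.682
outer loop
vertex -2.206 -0.506 4.199
vertex -2.313 1.017 4.566
vertex -3.53 -0.288 2.911
endloop
endfacet
facet normal -0.068 0.970 0.234
outer loop
vertex -3.637 1.235 3.278
vertex -2.313 1.017 4.566
vertex -2.554 1.566 2.221
endloop
endfacet
facet normal 0.699 0.214 -0.682
outer loop
vertex -1.23 1.348 3.509
vertex -1.123 -0.175 3.142
vertex -2.554 1.566 2.221
endloop
endfacet
facet normal -0.068 0.970 0.234
outer loop
vertex -2.554 1.566 2.221
vertex -2.313 1.017 4.566
vertex -1.23 1.348 3.509
endloop
endfacet
facet normal 0.712 -0.117 0.693
outer loop
vertex -1.23 1.348 3.509
vertex -2.206 -0.506 4.199
vertex -1.123 -0.175 3.142
endloop
endfacet
facet normal 0.712 -0.117 0.693
outer loop
vertex -2.313 1.017 4.566
vertex -2.206 -0.506 4.199
vertex -1.23 1.348 3.509
endloop
endfacet
facet normal -0.699 -0.711 0.076
outer loop
vertex -3.743 2.492 -0.104
vertex -4.733 3.318 -1.486
vertex -3.324 2.018 -0.687
endloop
endfacet
facet normal 0.524 -0.437 0.731
outer loop
vertex -1.787 3.582 -0.854
vertex -3.743 2.492 -0.104
vertex -3.324 2.018 -0.687
endloop
endfacet
facet normal -0.699 -0.711 0.077
outer loop
vertex -3.324 2.018 -0.687
vertex -4.733 3.318 -1.486
vertex -4.315 2.844 -2.069
endloop
endfacet
facet normal 0.487 -0.551 -0.678
outer loop
vertex -4.315 2.844 -2.069
vertex -1.787 3.582 -0.854
vertex -3.324 2.018 -0.687
endloop
endfacet
facet normal -0.487 0.551 0.678
outer loop
vertex -3.743 2.492 -0.104
vertex -3.196 4.882 -1.653
vertex -4.733 3.318 -1.486
endloop
endfacet
facet normal 0.524 -0.437 0.731
outer loop
vertex -2.205 4.056 -0.271
vertex -3.743 2.492 -0.104
vertex -1.787 3.582 -0.854
endloop
endfacet
facet normal -0.487 0.551 0.678
outer loop
vertex -2.205 4.056 -0.271
vertex -3.196 4.882 -1.653
vertex -3.743 2.492 -0.104
endloop
endfacet
facet normal -0.524 0.437 -0.731
outer loop
vertex -4.733 3.318 -1.486
vertex -3.196 4.882 -1.653
vertex -4.315 2.844 -2.069
endloop
endfacet
facet normal 0.487 -0.551 -0.678
outer loop
vertex -2.777 4.408 -2.236
vertex -1.787 3.582 -0.854
vertex -4.315 2.844 -2.069
endloop
endfacet
facet normal -0.524 0.437 -0.731
outer loop
vertex -4.315 2.844 -2.069
vertex -3.196 4.882 -1.653
vertex -2.777 4.408 -2.236
endloop
endfacet
facet normal 0.699 0.711 -0.076
outer loop
vertex -2.777 4.408 -2.236
vertex -2.205 4.056 -0.271
vertex -1.787 3.582 -0.854
endloop
endfacet
facet normal 0.699 0.711 -0.076
outer loop
vertex -3.196 4.882 -1.653
vertex -2.205 4.056 -0.271
vertex -2.777 4.408 -2.236
endloop
endfacet

endsolid


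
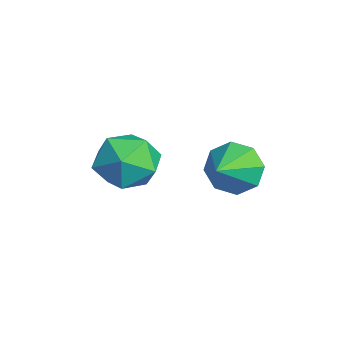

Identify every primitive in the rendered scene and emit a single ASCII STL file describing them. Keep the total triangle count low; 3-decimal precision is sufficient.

solid 
facet normal -0.739 0.515 -0.436
outer loop
vertex 1.562 2.174 -4.457
vertex 1.087 2.16 -3.668
vertex 1.705 2.727 -4.046
endloop
endfacet
facet normal 0.944 0.001 -0.330
outer loop
vertex 1.562 2.174 -4.457
vertex 1.705 2.727 -4.046
vertex 2.033 1.5 -3.112
endloop
endfacet
facet normal -0.739 0.515 -0.435
outer loop
vertex 1.705 2.727 -4.046
vertex 1.087 2.16 -3.668
vertex 1.487 2.948 -3.414
endloop
endfacet
facet normal 0.907 0.380 0.180
outer loop
vertex 1.705 2.727 -4.046
vertex 1.487 2.948 -3.414
vertex 2.033 1.5 -3.112
endloop
endfacet
facet normal -0.739 0.515 -0.434
outer loop
vertex 1.487 2.948 -3.414
vertex 1.087 2.16 -3.668
vertex 1.035 2.707 -2.931
endloop
endfacet
facet normal 0.579 0.370 0.727
outer loop
vertex 1.487 2.948 -3.414
vertex 1.035 2.707 -2.931
vertex 2.033 1.5 -3.112
endloop
endfacet
facet normal -0.739 0.515 -0.435
outer loop
vertex 1.035 2.707 -2.931
vertex 1.087 2.16 -3.668
vertex 0.613 2.145 -2.88
endloop
endfacet
facet normal 0.151 -0.024 0.988
outer loop
vertex 1.035 2.707 -2.931
vertex 0.613 2.145 -2.88
vertex 2.033 1.5 -3.112
endloop
endfacet
facet normal -0.739 0.515 -0.435
outer loop
vertex 0.613 2.145 -2.88
vertex 1.087 2.16 -3.668
vertex 0.469 1.592 -3.291
endloop
endfacet
facet normal -0.126 -0.570 0.812
outer loop
vertex 0.613 2.145 -2.88
vertex 0.469 1.592 -3.291
vertex 2.033 1.5 -3.112
endloop
endfacet
facet normal -0.739 0.515 -0.435
outer loop
vertex 0.469 1.592 -3.291
vertex 1.087 2.16 -3.668
vertex 0.687 1.371 -3.923
endloop
endfacet
facet normal -0.090 -0.949 0.301
outer loop
vertex 0.469 1.592 -3.291
vertex 0.687 1.371 -3.923
vertex 2.033 1.5 -3.112
endloop
endfacet
facet normal -0.738 0.515 -0.435
outer loop
vertex 0.687 1.371 -3.923
vertex 1.087 2.16 -3.668
vertex 1.14 1.612 -4.406
endloop
endfacet
facet normal 0.238 -0.940 -0.246
outer loop
vertex 0.687 1.371 -3.923
vertex 1.14 1.612 -4.406
vertex 2.033 1.5 -3.112
endloop
endfacet
facet normal -0.738 0.515 -0.435
outer loop
vertex 1.14 1.612 -4.406
vertex 1.087 2.16 -3.668
vertex 1.562 2.174 -4.457
endloop
endfacet
facet normal 0.666 -0.546 -0.507
outer loop
vertex 1.14 1.612 -4.406
vertex 1.562 2.174 -4.457
vertex 2.033 1.5 -3.112
endloop
endfacet
facet normal 0.252 0.899 0.357
outer loop
vertex -0.27 0.31 -3.815
vertex 0.163 -0.172 -2.908
vertex 0.802 0.005 -3.804
endloop
endfacet
facet normal 0.259 0.898 -0.357
outer loop
vertex -0.27 0.31 -3.815
vertex 0.802 0.005 -3.804
vertex 0.181 -0.176 -4.711
endloop
endfacet
facet normal -0.391 0.712 -0.583
outer loop
vertex -0.27 0.31 -3.815
vertex 0.181 -0.176 -4.711
vertex -0.842 -0.465 -4.377
endloop
endfacet
facet normal -0.801 0.598 -0.009
outer loop
vertex -0.27 0.31 -3.815
vertex -0.842 -0.465 -4.377
vertex -0.853 -0.463 -3.262
endloop
endfacet
facet normal -0.404 0.714 0.572
outer loop
vertex -0.27 0.31 -3.815
vertex -0.853 -0.463 -3.262
vertex 0.163 -0.172 -2.908
endloop
endfacet
facet normal 0.719 0.397 -0.571
outer loop
vertex 0.181 -0.176 -4.711
vertex 0.802 0.005 -3.804
vertex 0.893 -0.957 -4.358
endloop
endfacet
facet normal 0.707 0.400 0.583
outer loop
vertex 0.802 0.005 -3.804
vertex 0.163 -0.172 -2.908
vertex 0.882 -0.955 -3.243
endloop
endfacet
facet normal -0.353 0.099 0.931
outer loop
vertex 0.163 -0.172 -2.908
vertex -0.853 -0.463 -3.262
vertex -0.141 -1.244 -2.909
endloop
endfacet
facet normal -0.996 -0.089 -0.010
outer loop
vertex -0.853 -0.463 -3.262
vertex -0.842 -0.465 -4.377
vertex -0.762 -1.425 -3.816
endloop
endfacet
facet normal -0.333 0.095 -0.938
outer loop
vertex -0.842 -0.465 -4.377
vertex 0.181 -0.176 -4.711
vertex -0.123 -1.248 -4.712
endloop
endfacet
facet normal 0.801 -0.598 0.009
outer loop
vertex 0.31 -1.73 -3.805
vertex 0.893 -0.957 -4.358
vertex 0.882 -0.955 -3.243
endloop
endfacet
facet normal 0.391 -0.712 0.583
outer loop
vertex 0.31 -1.73 -3.805
vertex 0.882 -0.955 -3.243
vertex -0.141 -1.244 -2.909
endloop
endfacet
facet normal -0.259 -0.898 0.357
outer loop
vertex 0.31 -1.73 -3.805
vertex -0.141 -1.244 -2.909
vertex -0.762 -1.425 -3.816
endloop
endfacet
facet normal -0.252 -0.899 -0.357
outer loop
vertex 0.31 -1.73 -3.805
vertex -0.762 -1.425 -3.816
vertex -0.123 -1.248 -4.712
endloop
endfacet
facet normal 0.404 -0.714 -0.572
outer loop
vertex 0.31 -1.73 -3.805
vertex -0.123 -1.248 -4.712
vertex 0.893 -0.957 -4.358
endloop
endfacet
facet normal 0.996 0.089 0.010
outer loop
vertex 0.882 -0.955 -3.243
vertex 0.893 -0.957 -4.358
vertex 0.802 0.005 -3.804
endloop
endfacet
facet normal 0.333 -0.095 0.938
outer loop
vertex -0.141 -1.244 -2.909
vertex 0.882 -0.955 -3.243
vertex 0.163 -0.172 -2.908
endloop
endfacet
facet normal -0.719 -0.397 0.571
outer loop
vertex -0.762 -1.425 -3.816
vertex -0.141 -1.244 -2.909
vertex -0.853 -0.463 -3.262
endloop
endfacet
facet normal -0.707 -0.400 -0.583
outer loop
vertex -0.123 -1.248 -4.712
vertex -0.762 -1.425 -3.816
vertex -0.842 -0.465 -4.377
endloop
endfacet
facet normal 0.353 -0.099 -0.931
outer loop
vertex 0.893 -0.957 -4.358
vertex -0.123 -1.248 -4.712
vertex 0.181 -0.176 -4.711
endloop
endfacet

endsolid


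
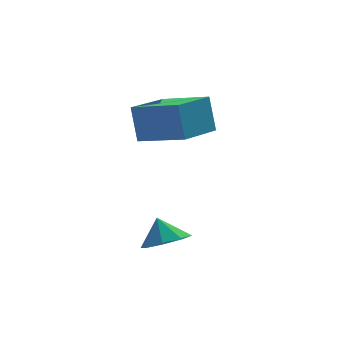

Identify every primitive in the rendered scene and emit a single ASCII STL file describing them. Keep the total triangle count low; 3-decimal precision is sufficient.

solid 
facet normal 0.198 -0.484 -0.852
outer loop
vertex 0.521 0.648 -3.086
vertex -0.321 0.211 -3.033
vertex -0.007 1.02 -3.42
endloop
endfacet
facet normal 0.394 0.857 0.332
outer loop
vertex 0.521 0.648 -3.086
vertex -0.007 1.02 -3.42
vertex -0.539 0.749 -2.087
endloop
endfacet
facet normal 0.197 -0.484 -0.853
outer loop
vertex -0.007 1.02 -3.42
vertex -0.321 0.211 -3.033
vertex -0.719 0.919 -3.527
endloop
endfacet
facet normal -0.159 0.978 0.135
outer loop
vertex -0.007 1.02 -3.42
vertex -0.719 0.919 -3.527
vertex -0.539 0.749 -2.087
endloop
endfacet
facet normal 0.197 -0.484 -0.853
outer loop
vertex -0.719 0.919 -3.527
vertex -0.321 0.211 -3.033
vertex -1.198 0.403 -3.345
endloop
endfacet
facet normal -0.692 0.702 0.169
outer loop
vertex -0.719 0.919 -3.527
vertex -1.198 0.403 -3.345
vertex -0.539 0.749 -2.087
endloop
endfacet
facet normal 0.197 -0.484 -0.852
outer loop
vertex -1.198 0.403 -3.345
vertex -0.321 0.211 -3.033
vertex -1.163 -0.225 -2.98
endloop
endfacet
facet normal -0.890 0.191 0.414
outer loop
vertex -1.198 0.403 -3.345
vertex -1.163 -0.225 -2.98
vertex -0.539 0.749 -2.087
endloop
endfacet
facet normal 0.197 -0.484 -0.853
outer loop
vertex -1.163 -0.225 -2.98
vertex -0.321 0.211 -3.033
vertex -0.635 -0.597 -2.647
endloop
endfacet
facet normal -0.638 -0.256 0.726
outer loop
vertex -1.163 -0.225 -2.98
vertex -0.635 -0.597 -2.647
vertex -0.539 0.749 -2.087
endloop
endfacet
facet normal 0.197 -0.484 -0.853
outer loop
vertex -0.635 -0.597 -2.647
vertex -0.321 0.211 -3.033
vertex 0.077 -0.496 -2.54
endloop
endfacet
facet normal -0.085 -0.378 0.922
outer loop
vertex -0.635 -0.597 -2.647
vertex 0.077 -0.496 -2.54
vertex -0.539 0.749 -2.087
endloop
endfacet
facet normal 0.197 -0.484 -0.853
outer loop
vertex 0.077 -0.496 -2.54
vertex -0.321 0.211 -3.033
vertex 0.556 0.02 -2.722
endloop
endfacet
facet normal 0.447 -0.102 0.889
outer loop
vertex 0.077 -0.496 -2.54
vertex 0.556 0.02 -2.722
vertex -0.539 0.749 -2.087
endloop
endfacet
facet normal 0.197 -0.483 -0.853
outer loop
vertex 0.556 0.02 -2.722
vertex -0.321 0.211 -3.033
vertex 0.521 0.648 -3.086
endloop
endfacet
facet normal 0.646 0.409 0.644
outer loop
vertex 0.556 0.02 -2.722
vertex 0.521 0.648 -3.086
vertex -0.539 0.749 -2.087
endloop
endfacet
facet normal -0.680 0.670 -0.300
outer loop
vertex -0.764 4.071 1.856
vertex 0.702 5.4 1.501
vertex -0.636 3.533 0.365
endloop
endfacet
facet normal -0.729 -0.661 0.176
outer loop
vertex 0.798 2.12 0.999
vertex -0.764 4.071 1.856
vertex -0.636 3.533 0.365
endloop
endfacet
facet normal -0.679 0.670 -0.301
outer loop
vertex -0.636 3.533 0.365
vertex 0.702 5.4 1.501
vertex 0.83 4.861 0.011
endloop
endfacet
facet normal 0.081 -0.339 -0.937
outer loop
vertex 0.83 4.861 0.011
vertex 0.798 2.12 0.999
vertex -0.636 3.533 0.365
endloop
endfacet
facet normal -0.080 0.339 0.937
outer loop
vertex -0.764 4.071 1.856
vertex 2.136 3.987 2.135
vertex 0.702 5.4 1.501
endloop
endfacet
facet normal -0.729 -0.661 0.177
outer loop
vertex 0.67 2.659 2.489
vertex -0.764 4.071 1.856
vertex 0.798 2.12 0.999
endloop
endfacet
facet normal -0.080 0.339 0.937
outer loop
vertex 0.67 2.659 2.489
vertex 2.136 3.987 2.135
vertex -0.764 4.071 1.856
endloop
endfacet
facet normal 0.729 0.661 -0.176
outer loop
vertex 0.702 5.4 1.501
vertex 2.136 3.987 2.135
vertex 0.83 4.861 0.011
endloop
endfacet
facet normal 0.080 -0.339 -0.937
outer loop
vertex 2.264 3.449 0.644
vertex 0.798 2.12 0.999
vertex 0.83 4.861 0.011
endloop
endfacet
facet normal 0.729 0.661 -0.176
outer loop
vertex 0.83 4.861 0.011
vertex 2.136 3.987 2.135
vertex 2.264 3.449 0.644
endloop
endfacet
facet normal 0.680 -0.669 0.300
outer loop
vertex 2.264 3.449 0.644
vertex 0.67 2.659 2.489
vertex 0.798 2.12 0.999
endloop
endfacet
facet normal 0.679 -0.670 0.300
outer loop
vertex 2.136 3.987 2.135
vertex 0.67 2.659 2.489
vertex 2.264 3.449 0.644
endloop
endfacet

endsolid


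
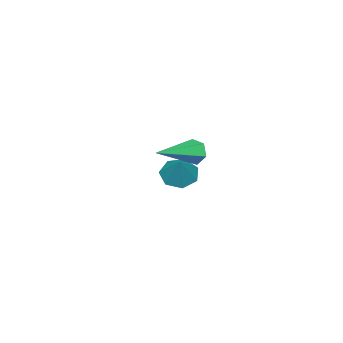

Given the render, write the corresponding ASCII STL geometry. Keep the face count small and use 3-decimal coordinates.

solid 
facet normal -0.934 0.192 -0.301
outer loop
vertex 2.847 3.999 3.211
vertex 2.655 3.775 3.664
vertex 2.768 4.303 3.65
endloop
endfacet
facet normal 0.547 0.731 -0.408
outer loop
vertex 2.847 3.999 3.211
vertex 2.768 4.303 3.65
vertex 4.365 3.425 4.216
endloop
endfacet
facet normal -0.934 0.192 -0.301
outer loop
vertex 2.768 4.303 3.65
vertex 2.655 3.775 3.664
vertex 2.576 4.079 4.103
endloop
endfacet
facet normal 0.265 0.815 0.515
outer loop
vertex 2.768 4.303 3.65
vertex 2.576 4.079 4.103
vertex 4.365 3.425 4.216
endloop
endfacet
facet normal -0.934 0.192 -0.301
outer loop
vertex 2.576 4.079 4.103
vertex 2.655 3.775 3.664
vertex 2.463 3.551 4.116
endloop
endfacet
facet normal -0.050 0.035 0.998
outer loop
vertex 2.576 4.079 4.103
vertex 2.463 3.551 4.116
vertex 4.365 3.425 4.216
endloop
endfacet
facet normal -0.934 0.191 -0.302
outer loop
vertex 2.463 3.551 4.116
vertex 2.655 3.775 3.664
vertex 2.543 3.247 3.677
endloop
endfacet
facet normal -0.084 -0.826 0.557
outer loop
vertex 2.463 3.551 4.116
vertex 2.543 3.247 3.677
vertex 4.365 3.425 4.216
endloop
endfacet
facet normal -0.934 0.191 -0.303
outer loop
vertex 2.543 3.247 3.677
vertex 2.655 3.775 3.664
vertex 2.735 3.47 3.225
endloop
endfacet
facet normal 0.197 -0.910 -0.365
outer loop
vertex 2.543 3.247 3.677
vertex 2.735 3.47 3.225
vertex 4.365 3.425 4.216
endloop
endfacet
facet normal -0.934 0.190 -0.302
outer loop
vertex 2.735 3.47 3.225
vertex 2.655 3.775 3.664
vertex 2.847 3.999 3.211
endloop
endfacet
facet normal 0.512 -0.131 -0.849
outer loop
vertex 2.735 3.47 3.225
vertex 2.847 3.999 3.211
vertex 4.365 3.425 4.216
endloop
endfacet
facet normal -0.519 -0.386 -0.762
outer loop
vertex -0.152 0.598 -0.034
vertex -0.775 0.761 0.308
vertex -0.393 1.171 -0.16
endloop
endfacet
facet normal 0.918 0.341 -0.203
outer loop
vertex -0.152 0.598 -0.034
vertex -0.393 1.171 -0.16
vertex -0.105 1.259 1.292
endloop
endfacet
facet normal -0.521 -0.385 -0.762
outer loop
vertex -0.393 1.171 -0.16
vertex -0.775 0.761 0.308
vertex -0.922 1.435 0.068
endloop
endfacet
facet normal 0.396 0.909 -0.134
outer loop
vertex -0.393 1.171 -0.16
vertex -0.922 1.435 0.068
vertex -0.105 1.259 1.292
endloop
endfacet
facet normal -0.520 -0.385 -0.763
outer loop
vertex -0.922 1.435 0.068
vertex -0.775 0.761 0.308
vertex -1.341 1.192 0.476
endloop
endfacet
facet normal -0.246 0.923 0.297
outer loop
vertex -0.922 1.435 0.068
vertex -1.341 1.192 0.476
vertex -0.105 1.259 1.292
endloop
endfacet
facet normal -0.520 -0.386 -0.762
outer loop
vertex -1.341 1.192 0.476
vertex -0.775 0.761 0.308
vertex -1.334 0.625 0.758
endloop
endfacet
facet normal -0.525 0.374 0.765
outer loop
vertex -1.341 1.192 0.476
vertex -1.334 0.625 0.758
vertex -0.105 1.259 1.292
endloop
endfacet
facet normal -0.520 -0.386 -0.762
outer loop
vertex -1.334 0.625 0.758
vertex -0.775 0.761 0.308
vertex -0.907 0.161 0.702
endloop
endfacet
facet normal -0.232 -0.324 0.917
outer loop
vertex -1.334 0.625 0.758
vertex -0.907 0.161 0.702
vertex -0.105 1.259 1.292
endloop
endfacet
facet normal -0.520 -0.386 -0.762
outer loop
vertex -0.907 0.161 0.702
vertex -0.775 0.761 0.308
vertex -0.381 0.149 0.349
endloop
endfacet
facet normal 0.415 -0.647 0.640
outer loop
vertex -0.907 0.161 0.702
vertex -0.381 0.149 0.349
vertex -0.105 1.259 1.292
endloop
endfacet
facet normal -0.519 -0.386 -0.763
outer loop
vertex -0.381 0.149 0.349
vertex -0.775 0.761 0.308
vertex -0.152 0.598 -0.034
endloop
endfacet
facet normal 0.926 -0.351 0.142
outer loop
vertex -0.381 0.149 0.349
vertex -0.152 0.598 -0.034
vertex -0.105 1.259 1.292
endloop
endfacet

endsolid


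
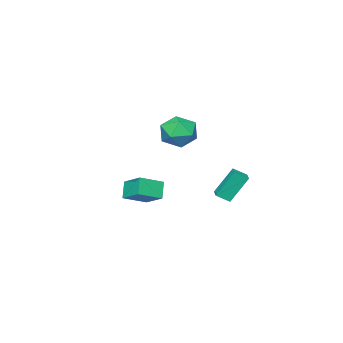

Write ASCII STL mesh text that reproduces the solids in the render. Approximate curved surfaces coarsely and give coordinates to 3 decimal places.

solid 
facet normal -0.524 0.850 0.055
outer loop
vertex 0.51 1.811 2.098
vertex 0.566 1.767 3.316
vertex 1.437 2.344 2.686
endloop
endfacet
facet normal -0.132 0.829 -0.543
outer loop
vertex 0.51 1.811 2.098
vertex 1.437 2.344 2.686
vertex 1.646 1.709 1.665
endloop
endfacet
facet normal -0.325 0.249 -0.912
outer loop
vertex 0.51 1.811 2.098
vertex 1.646 1.709 1.665
vertex 0.904 0.741 1.665
endloop
endfacet
facet normal -0.835 -0.088 -0.543
outer loop
vertex 0.51 1.811 2.098
vertex 0.904 0.741 1.665
vertex 0.237 0.777 2.685
endloop
endfacet
facet normal -0.957 0.284 0.054
outer loop
vertex 0.51 1.811 2.098
vertex 0.237 0.777 2.685
vertex 0.566 1.767 3.316
endloop
endfacet
facet normal 0.552 0.754 -0.356
outer loop
vertex 1.646 1.709 1.665
vertex 1.437 2.344 2.686
vertex 2.403 1.603 2.615
endloop
endfacet
facet normal -0.080 0.788 0.611
outer loop
vertex 1.437 2.344 2.686
vertex 0.566 1.767 3.316
vertex 1.736 1.639 3.635
endloop
endfacet
facet normal -0.783 -0.128 0.609
outer loop
vertex 0.566 1.767 3.316
vertex 0.237 0.777 2.685
vertex 0.994 0.671 3.635
endloop
endfacet
facet normal -0.585 -0.728 -0.357
outer loop
vertex 0.237 0.777 2.685
vertex 0.904 0.741 1.665
vertex 1.203 0.036 2.614
endloop
endfacet
facet normal 0.240 -0.184 -0.953
outer loop
vertex 0.904 0.741 1.665
vertex 1.646 1.709 1.665
vertex 2.074 0.613 1.984
endloop
endfacet
facet normal 0.835 0.088 0.543
outer loop
vertex 2.13 0.569 3.202
vertex 2.403 1.603 2.615
vertex 1.736 1.639 3.635
endloop
endfacet
facet normal 0.325 -0.249 0.912
outer loop
vertex 2.13 0.569 3.202
vertex 1.736 1.639 3.635
vertex 0.994 0.671 3.635
endloop
endfacet
facet normal 0.132 -0.829 0.543
outer loop
vertex 2.13 0.569 3.202
vertex 0.994 0.671 3.635
vertex 1.203 0.036 2.614
endloop
endfacet
facet normal 0.524 -0.850 -0.055
outer loop
vertex 2.13 0.569 3.202
vertex 1.203 0.036 2.614
vertex 2.074 0.613 1.984
endloop
endfacet
facet normal 0.957 -0.284 -0.054
outer loop
vertex 2.13 0.569 3.202
vertex 2.074 0.613 1.984
vertex 2.403 1.603 2.615
endloop
endfacet
facet normal 0.585 0.728 0.357
outer loop
vertex 1.736 1.639 3.635
vertex 2.403 1.603 2.615
vertex 1.437 2.344 2.686
endloop
endfacet
facet normal -0.240 0.184 0.953
outer loop
vertex 0.994 0.671 3.635
vertex 1.736 1.639 3.635
vertex 0.566 1.767 3.316
endloop
endfacet
facet normal -0.552 -0.754 0.356
outer loop
vertex 1.203 0.036 2.614
vertex 0.994 0.671 3.635
vertex 0.237 0.777 2.685
endloop
endfacet
facet normal 0.080 -0.788 -0.611
outer loop
vertex 2.074 0.613 1.984
vertex 1.203 0.036 2.614
vertex 0.904 0.741 1.665
endloop
endfacet
facet normal 0.783 0.128 -0.609
outer loop
vertex 2.403 1.603 2.615
vertex 2.074 0.613 1.984
vertex 1.646 1.709 1.665
endloop
endfacet
facet normal -0.423 0.308 0.852
outer loop
vertex -0.512 3.599 -0.035
vertex 0.118 4.294 0.027
vertex -1.085 4.162 -0.523
endloop
endfacet
facet normal -0.670 -0.739 -0.066
outer loop
vertex -0.238 3.546 -2.227
vertex -0.512 3.599 -0.035
vertex -1.085 4.162 -0.523
endloop
endfacet
facet normal -0.423 0.308 0.852
outer loop
vertex -1.085 4.162 -0.523
vertex 0.118 4.294 0.027
vertex -0.455 4.857 -0.461
endloop
endfacet
facet normal -0.610 0.599 -0.519
outer loop
vertex -0.455 4.857 -0.461
vertex -0.238 3.546 -2.227
vertex -1.085 4.162 -0.523
endloop
endfacet
facet normal 0.610 -0.599 0.519
outer loop
vertex -0.512 3.599 -0.035
vertex 0.965 3.678 -1.677
vertex 0.118 4.294 0.027
endloop
endfacet
facet normal -0.670 -0.739 -0.066
outer loop
vertex 0.335 2.983 -1.739
vertex -0.512 3.599 -0.035
vertex -0.238 3.546 -2.227
endloop
endfacet
facet normal 0.610 -0.599 0.519
outer loop
vertex 0.335 2.983 -1.739
vertex 0.965 3.678 -1.677
vertex -0.512 3.599 -0.035
endloop
endfacet
facet normal 0.670 0.739 0.066
outer loop
vertex 0.118 4.294 0.027
vertex 0.965 3.678 -1.677
vertex -0.455 4.857 -0.461
endloop
endfacet
facet normal -0.610 0.599 -0.519
outer loop
vertex 0.392 4.241 -2.165
vertex -0.238 3.546 -2.227
vertex -0.455 4.857 -0.461
endloop
endfacet
facet normal 0.670 0.739 0.066
outer loop
vertex -0.455 4.857 -0.461
vertex 0.965 3.678 -1.677
vertex 0.392 4.241 -2.165
endloop
endfacet
facet normal 0.423 -0.308 -0.852
outer loop
vertex 0.392 4.241 -2.165
vertex 0.335 2.983 -1.739
vertex -0.238 3.546 -2.227
endloop
endfacet
facet normal 0.423 -0.308 -0.852
outer loop
vertex 0.965 3.678 -1.677
vertex 0.335 2.983 -1.739
vertex 0.392 4.241 -2.165
endloop
endfacet
facet normal -0.462 -0.353 0.814
outer loop
vertex 0.092 -3.132 -2.284
vertex -1.374 -2.613 -2.891
vertex -0.121 -4.642 -3.059
endloop
endfacet
facet normal 0.878 -0.310 0.363
outer loop
vertex 0.474 -4.187 -4.109
vertex 0.092 -3.132 -2.284
vertex -0.121 -4.642 -3.059
endloop
endfacet
facet normal -0.462 -0.353 0.814
outer loop
vertex -0.121 -4.642 -3.059
vertex -1.374 -2.613 -2.891
vertex -1.588 -4.122 -3.666
endloop
endfacet
facet normal -0.125 -0.882 -0.453
outer loop
vertex -1.588 -4.122 -3.666
vertex 0.474 -4.187 -4.109
vertex -0.121 -4.642 -3.059
endloop
endfacet
facet normal 0.125 0.883 0.453
outer loop
vertex 0.092 -3.132 -2.284
vertex -0.779 -2.158 -3.941
vertex -1.374 -2.613 -2.891
endloop
endfacet
facet normal 0.878 -0.311 0.364
outer loop
vertex 0.688 -2.678 -3.334
vertex 0.092 -3.132 -2.284
vertex 0.474 -4.187 -4.109
endloop
endfacet
facet normal 0.125 0.883 0.453
outer loop
vertex 0.688 -2.678 -3.334
vertex -0.779 -2.158 -3.941
vertex 0.092 -3.132 -2.284
endloop
endfacet
facet normal -0.878 0.311 -0.363
outer loop
vertex -1.374 -2.613 -2.891
vertex -0.779 -2.158 -3.941
vertex -1.588 -4.122 -3.666
endloop
endfacet
facet normal -0.125 -0.883 -0.453
outer loop
vertex -0.992 -3.668 -4.716
vertex 0.474 -4.187 -4.109
vertex -1.588 -4.122 -3.666
endloop
endfacet
facet normal -0.878 0.311 -0.364
outer loop
vertex -1.588 -4.122 -3.666
vertex -0.779 -2.158 -3.941
vertex -0.992 -3.668 -4.716
endloop
endfacet
facet normal 0.462 0.353 -0.814
outer loop
vertex -0.992 -3.668 -4.716
vertex 0.688 -2.678 -3.334
vertex 0.474 -4.187 -4.109
endloop
endfacet
facet normal 0.462 0.353 -0.814
outer loop
vertex -0.779 -2.158 -3.941
vertex 0.688 -2.678 -3.334
vertex -0.992 -3.668 -4.716
endloop
endfacet

endsolid


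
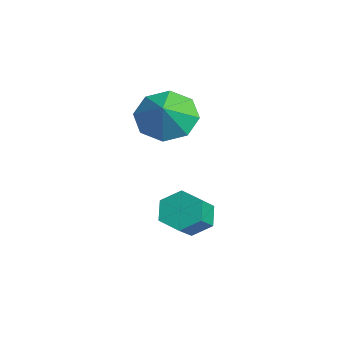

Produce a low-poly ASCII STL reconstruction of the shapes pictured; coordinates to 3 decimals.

solid 
facet normal -0.550 0.572 -0.608
outer loop
vertex 3.516 1.029 -0.348
vertex 2.908 0.656 -0.149
vertex 3.114 1.257 0.23
endloop
endfacet
facet normal 0.635 0.760 0.142
outer loop
vertex 3.516 1.029 -0.348
vertex 3.114 1.257 0.23
vertex 4.22 0.296 0.431
endloop
endfacet
facet normal 0.635 0.760 0.140
outer loop
vertex 4.22 0.296 0.431
vertex 3.114 1.257 0.23
vertex 3.818 0.525 1.009
endloop
endfacet
facet normal 0.549 -0.573 0.609
outer loop
vertex 4.22 0.296 0.431
vertex 3.818 0.525 1.009
vertex 3.612 -0.076 0.629
endloop
endfacet
facet normal -0.549 0.572 -0.609
outer loop
vertex 3.114 1.257 0.23
vertex 2.908 0.656 -0.149
vertex 2.506 0.885 0.428
endloop
endfacet
facet normal -0.153 0.647 0.747
outer loop
vertex 3.114 1.257 0.23
vertex 2.506 0.885 0.428
vertex 3.818 0.525 1.009
endloop
endfacet
facet normal -0.153 0.647 0.747
outer loop
vertex 3.818 0.525 1.009
vertex 2.506 0.885 0.428
vertex 3.21 0.152 1.207
endloop
endfacet
facet normal 0.550 -0.573 0.608
outer loop
vertex 3.818 0.525 1.009
vertex 3.21 0.152 1.207
vertex 3.612 -0.076 0.629
endloop
endfacet
facet normal -0.549 0.572 -0.609
outer loop
vertex 2.506 0.885 0.428
vertex 2.908 0.656 -0.149
vertex 2.3 0.284 0.049
endloop
endfacet
facet normal -0.787 -0.112 0.606
outer loop
vertex 2.506 0.885 0.428
vertex 2.3 0.284 0.049
vertex 3.21 0.152 1.207
endloop
endfacet
facet normal -0.787 -0.112 0.606
outer loop
vertex 3.21 0.152 1.207
vertex 2.3 0.284 0.049
vertex 3.004 -0.449 0.828
endloop
endfacet
facet normal 0.550 -0.572 0.608
outer loop
vertex 3.21 0.152 1.207
vertex 3.004 -0.449 0.828
vertex 3.612 -0.076 0.629
endloop
endfacet
facet normal -0.549 0.573 -0.609
outer loop
vertex 2.3 0.284 0.049
vertex 2.908 0.656 -0.149
vertex 2.702 0.055 -0.529
endloop
endfacet
facet normal -0.635 -0.760 -0.141
outer loop
vertex 2.3 0.284 0.049
vertex 2.702 0.055 -0.529
vertex 3.004 -0.449 0.828
endloop
endfacet
facet normal -0.634 -0.760 -0.141
outer loop
vertex 3.004 -0.449 0.828
vertex 2.702 0.055 -0.529
vertex 3.406 -0.677 0.25
endloop
endfacet
facet normal 0.550 -0.572 0.608
outer loop
vertex 3.004 -0.449 0.828
vertex 3.406 -0.677 0.25
vertex 3.612 -0.076 0.629
endloop
endfacet
facet normal -0.550 0.573 -0.608
outer loop
vertex 2.702 0.055 -0.529
vertex 2.908 0.656 -0.149
vertex 3.31 0.428 -0.727
endloop
endfacet
facet normal 0.154 -0.647 -0.747
outer loop
vertex 2.702 0.055 -0.529
vertex 3.31 0.428 -0.727
vertex 3.406 -0.677 0.25
endloop
endfacet
facet normal 0.153 -0.647 -0.747
outer loop
vertex 3.406 -0.677 0.25
vertex 3.31 0.428 -0.727
vertex 4.014 -0.305 0.052
endloop
endfacet
facet normal 0.549 -0.572 0.609
outer loop
vertex 3.406 -0.677 0.25
vertex 4.014 -0.305 0.052
vertex 3.612 -0.076 0.629
endloop
endfacet
facet normal -0.550 0.572 -0.608
outer loop
vertex 3.31 0.428 -0.727
vertex 2.908 0.656 -0.149
vertex 3.516 1.029 -0.348
endloop
endfacet
facet normal 0.787 0.112 -0.606
outer loop
vertex 3.31 0.428 -0.727
vertex 3.516 1.029 -0.348
vertex 4.014 -0.305 0.052
endloop
endfacet
facet normal 0.787 0.112 -0.606
outer loop
vertex 4.014 -0.305 0.052
vertex 3.516 1.029 -0.348
vertex 4.22 0.296 0.431
endloop
endfacet
facet normal 0.549 -0.572 0.609
outer loop
vertex 4.014 -0.305 0.052
vertex 4.22 0.296 0.431
vertex 3.612 -0.076 0.629
endloop
endfacet
facet normal -0.626 0.401 -0.668
outer loop
vertex 0.583 0.753 1.883
vertex 0.011 1.136 2.649
vertex 0.814 1.475 2.1
endloop
endfacet
facet normal 0.956 -0.283 -0.077
outer loop
vertex 0.583 0.753 1.883
vertex 0.814 1.475 2.1
vertex 0.689 0.704 3.371
endloop
endfacet
facet normal -0.626 0.400 -0.669
outer loop
vertex 0.814 1.475 2.1
vertex 0.011 1.136 2.649
vertex 0.574 1.999 2.638
endloop
endfacet
facet normal 0.953 0.210 0.221
outer loop
vertex 0.814 1.475 2.1
vertex 0.574 1.999 2.638
vertex 0.689 0.704 3.371
endloop
endfacet
facet normal -0.627 0.401 -0.668
outer loop
vertex 0.574 1.999 2.638
vertex 0.011 1.136 2.649
vertex 0.005 2.017 3.183
endloop
endfacet
facet normal 0.634 0.423 0.648
outer loop
vertex 0.574 1.999 2.638
vertex 0.005 2.017 3.183
vertex 0.689 0.704 3.371
endloop
endfacet
facet normal -0.628 0.400 -0.667
outer loop
vertex 0.005 2.017 3.183
vertex 0.011 1.136 2.649
vertex -0.56 1.519 3.416
endloop
endfacet
facet normal 0.187 0.234 0.954
outer loop
vertex 0.005 2.017 3.183
vertex -0.56 1.519 3.416
vertex 0.689 0.704 3.371
endloop
endfacet
facet normal -0.627 0.401 -0.667
outer loop
vertex -0.56 1.519 3.416
vertex 0.011 1.136 2.649
vertex -0.791 0.797 3.199
endloop
endfacet
facet normal -0.127 -0.248 0.960
outer loop
vertex -0.56 1.519 3.416
vertex -0.791 0.797 3.199
vertex 0.689 0.704 3.371
endloop
endfacet
facet normal -0.627 0.400 -0.668
outer loop
vertex -0.791 0.797 3.199
vertex 0.011 1.136 2.649
vertex -0.551 0.274 2.66
endloop
endfacet
facet normal -0.123 -0.739 0.662
outer loop
vertex -0.791 0.797 3.199
vertex -0.551 0.274 2.66
vertex 0.689 0.704 3.371
endloop
endfacet
facet normal -0.627 0.400 -0.668
outer loop
vertex -0.551 0.274 2.66
vertex 0.011 1.136 2.649
vertex 0.018 0.256 2.115
endloop
endfacet
facet normal 0.195 -0.952 0.235
outer loop
vertex -0.551 0.274 2.66
vertex 0.018 0.256 2.115
vertex 0.689 0.704 3.371
endloop
endfacet
facet normal -0.627 0.401 -0.668
outer loop
vertex 0.018 0.256 2.115
vertex 0.011 1.136 2.649
vertex 0.583 0.753 1.883
endloop
endfacet
facet normal 0.642 -0.763 -0.071
outer loop
vertex 0.018 0.256 2.115
vertex 0.583 0.753 1.883
vertex 0.689 0.704 3.371
endloop
endfacet

endsolid


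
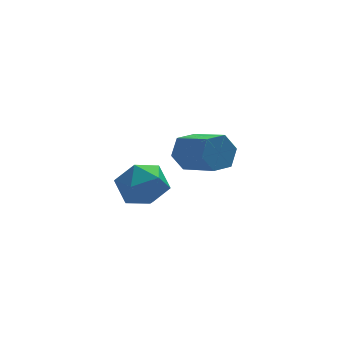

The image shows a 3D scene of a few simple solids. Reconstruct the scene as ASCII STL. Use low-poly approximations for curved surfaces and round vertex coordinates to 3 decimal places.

solid 
facet normal -0.398 0.823 -0.406
outer loop
vertex 1.898 1.315 -0.68
vertex 1.426 1.495 0.148
vertex 2.315 1.857 0.009
endloop
endfacet
facet normal 0.811 0.108 -0.576
outer loop
vertex 1.898 1.315 -0.68
vertex 2.315 1.857 0.009
vertex 2.706 -0.355 0.144
endloop
endfacet
facet normal 0.810 0.108 -0.576
outer loop
vertex 2.706 -0.355 0.144
vertex 2.315 1.857 0.009
vertex 3.123 0.186 0.832
endloop
endfacet
facet normal 0.398 -0.823 0.406
outer loop
vertex 2.706 -0.355 0.144
vertex 3.123 0.186 0.832
vertex 2.234 -0.175 0.972
endloop
endfacet
facet normal -0.398 0.823 -0.405
outer loop
vertex 2.315 1.857 0.009
vertex 1.426 1.495 0.148
vertex 1.843 2.036 0.837
endloop
endfacet
facet normal 0.778 0.537 0.327
outer loop
vertex 2.315 1.857 0.009
vertex 1.843 2.036 0.837
vertex 3.123 0.186 0.832
endloop
endfacet
facet normal 0.778 0.537 0.327
outer loop
vertex 3.123 0.186 0.832
vertex 1.843 2.036 0.837
vertex 2.651 0.366 1.66
endloop
endfacet
facet normal 0.398 -0.823 0.406
outer loop
vertex 3.123 0.186 0.832
vertex 2.651 0.366 1.66
vertex 2.234 -0.175 0.972
endloop
endfacet
facet normal -0.398 0.823 -0.406
outer loop
vertex 1.843 2.036 0.837
vertex 1.426 1.495 0.148
vertex 0.954 1.675 0.976
endloop
endfacet
facet normal -0.033 0.429 0.903
outer loop
vertex 1.843 2.036 0.837
vertex 0.954 1.675 0.976
vertex 2.651 0.366 1.66
endloop
endfacet
facet normal -0.032 0.430 0.902
outer loop
vertex 2.651 0.366 1.66
vertex 0.954 1.675 0.976
vertex 1.762 0.005 1.8
endloop
endfacet
facet normal 0.398 -0.823 0.406
outer loop
vertex 2.651 0.366 1.66
vertex 1.762 0.005 1.8
vertex 2.234 -0.175 0.972
endloop
endfacet
facet normal -0.398 0.823 -0.406
outer loop
vertex 0.954 1.675 0.976
vertex 1.426 1.495 0.148
vertex 0.537 1.134 0.288
endloop
endfacet
facet normal -0.810 -0.108 0.576
outer loop
vertex 0.954 1.675 0.976
vertex 0.537 1.134 0.288
vertex 1.762 0.005 1.8
endloop
endfacet
facet normal -0.810 -0.108 0.576
outer loop
vertex 1.762 0.005 1.8
vertex 0.537 1.134 0.288
vertex 1.345 -0.537 1.111
endloop
endfacet
facet normal 0.398 -0.823 0.406
outer loop
vertex 1.762 0.005 1.8
vertex 1.345 -0.537 1.111
vertex 2.234 -0.175 0.972
endloop
endfacet
facet normal -0.398 0.823 -0.406
outer loop
vertex 0.537 1.134 0.288
vertex 1.426 1.495 0.148
vertex 1.009 0.954 -0.54
endloop
endfacet
facet normal -0.778 -0.537 -0.327
outer loop
vertex 0.537 1.134 0.288
vertex 1.009 0.954 -0.54
vertex 1.345 -0.537 1.111
endloop
endfacet
facet normal -0.777 -0.537 -0.327
outer loop
vertex 1.345 -0.537 1.111
vertex 1.009 0.954 -0.54
vertex 1.817 -0.716 0.283
endloop
endfacet
facet normal 0.398 -0.823 0.405
outer loop
vertex 1.345 -0.537 1.111
vertex 1.817 -0.716 0.283
vertex 2.234 -0.175 0.972
endloop
endfacet
facet normal -0.398 0.823 -0.406
outer loop
vertex 1.009 0.954 -0.54
vertex 1.426 1.495 0.148
vertex 1.898 1.315 -0.68
endloop
endfacet
facet normal 0.032 -0.429 -0.903
outer loop
vertex 1.009 0.954 -0.54
vertex 1.898 1.315 -0.68
vertex 1.817 -0.716 0.283
endloop
endfacet
facet normal 0.033 -0.429 -0.903
outer loop
vertex 1.817 -0.716 0.283
vertex 1.898 1.315 -0.68
vertex 2.706 -0.355 0.144
endloop
endfacet
facet normal 0.398 -0.823 0.406
outer loop
vertex 1.817 -0.716 0.283
vertex 2.706 -0.355 0.144
vertex 2.234 -0.175 0.972
endloop
endfacet
facet normal -0.745 -0.094 0.661
outer loop
vertex -3.158 -3.386 2.463
vertex -2.789 -4.473 2.725
vertex -2.373 -3.549 3.325
endloop
endfacet
facet normal -0.540 0.588 0.603
outer loop
vertex -3.158 -3.386 2.463
vertex -2.373 -3.549 3.325
vertex -2.241 -2.655 2.571
endloop
endfacet
facet normal -0.616 0.784 -0.080
outer loop
vertex -3.158 -3.386 2.463
vertex -2.241 -2.655 2.571
vertex -2.575 -3.026 1.504
endloop
endfacet
facet normal -0.868 0.224 -0.444
outer loop
vertex -3.158 -3.386 2.463
vertex -2.575 -3.026 1.504
vertex -2.914 -4.15 1.6
endloop
endfacet
facet normal -0.948 -0.318 0.014
outer loop
vertex -3.158 -3.386 2.463
vertex -2.914 -4.15 1.6
vertex -2.789 -4.473 2.725
endloop
endfacet
facet normal 0.154 0.624 0.766
outer loop
vertex -2.241 -2.655 2.571
vertex -2.373 -3.549 3.325
vertex -1.306 -3.29 2.9
endloop
endfacet
facet normal -0.179 -0.478 0.860
outer loop
vertex -2.373 -3.549 3.325
vertex -2.789 -4.473 2.725
vertex -1.645 -4.414 2.996
endloop
endfacet
facet normal -0.507 -0.842 -0.185
outer loop
vertex -2.789 -4.473 2.725
vertex -2.914 -4.15 1.6
vertex -1.979 -4.785 1.929
endloop
endfacet
facet normal -0.377 0.035 -0.926
outer loop
vertex -2.914 -4.15 1.6
vertex -2.575 -3.026 1.504
vertex -1.847 -3.891 1.175
endloop
endfacet
facet normal 0.031 0.941 -0.337
outer loop
vertex -2.575 -3.026 1.504
vertex -2.241 -2.655 2.571
vertex -1.431 -2.967 1.775
endloop
endfacet
facet normal 0.868 -0.224 0.444
outer loop
vertex -1.062 -4.054 2.037
vertex -1.306 -3.29 2.9
vertex -1.645 -4.414 2.996
endloop
endfacet
facet normal 0.616 -0.784 0.080
outer loop
vertex -1.062 -4.054 2.037
vertex -1.645 -4.414 2.996
vertex -1.979 -4.785 1.929
endloop
endfacet
facet normal 0.540 -0.588 -0.603
outer loop
vertex -1.062 -4.054 2.037
vertex -1.979 -4.785 1.929
vertex -1.847 -3.891 1.175
endloop
endfacet
facet normal 0.745 0.094 -0.661
outer loop
vertex -1.062 -4.054 2.037
vertex -1.847 -3.891 1.175
vertex -1.431 -2.967 1.775
endloop
endfacet
facet normal 0.948 0.318 -0.014
outer loop
vertex -1.062 -4.054 2.037
vertex -1.431 -2.967 1.775
vertex -1.306 -3.29 2.9
endloop
endfacet
facet normal 0.377 -0.035 0.926
outer loop
vertex -1.645 -4.414 2.996
vertex -1.306 -3.29 2.9
vertex -2.373 -3.549 3.325
endloop
endfacet
facet normal -0.031 -0.941 0.337
outer loop
vertex -1.979 -4.785 1.929
vertex -1.645 -4.414 2.996
vertex -2.789 -4.473 2.725
endloop
endfacet
facet normal -0.154 -0.624 -0.766
outer loop
vertex -1.847 -3.891 1.175
vertex -1.979 -4.785 1.929
vertex -2.914 -4.15 1.6
endloop
endfacet
facet normal 0.179 0.478 -0.860
outer loop
vertex -1.431 -2.967 1.775
vertex -1.847 -3.891 1.175
vertex -2.575 -3.026 1.504
endloop
endfacet
facet normal 0.507 0.842 0.185
outer loop
vertex -1.306 -3.29 2.9
vertex -1.431 -2.967 1.775
vertex -2.241 -2.655 2.571
endloop
endfacet

endsolid


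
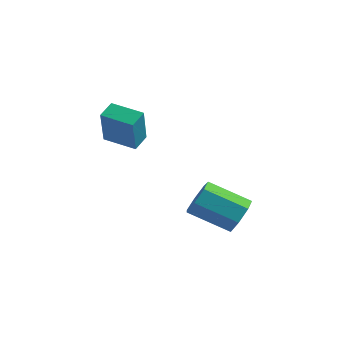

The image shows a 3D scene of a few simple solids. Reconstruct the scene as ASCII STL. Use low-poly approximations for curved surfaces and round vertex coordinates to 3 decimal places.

solid 
facet normal -0.978 -0.111 0.176
outer loop
vertex -4.372 -2.531 1.125
vertex -4.401 -1.655 1.517
vertex -4.804 -1.703 -0.756
endloop
endfacet
facet normal 0.030 -0.912 -0.409
outer loop
vertex -3.239 -1.525 -1.037
vertex -4.372 -2.531 1.125
vertex -4.804 -1.703 -0.756
endloop
endfacet
facet normal -0.978 -0.111 0.176
outer loop
vertex -4.804 -1.703 -0.756
vertex -4.401 -1.655 1.517
vertex -4.833 -0.827 -0.363
endloop
endfacet
facet normal -0.206 0.395 -0.895
outer loop
vertex -4.833 -0.827 -0.363
vertex -3.239 -1.525 -1.037
vertex -4.804 -1.703 -0.756
endloop
endfacet
facet normal 0.206 -0.394 0.896
outer loop
vertex -4.372 -2.531 1.125
vertex -2.836 -1.477 1.236
vertex -4.401 -1.655 1.517
endloop
endfacet
facet normal 0.030 -0.912 -0.409
outer loop
vertex -2.807 -2.353 0.843
vertex -4.372 -2.531 1.125
vertex -3.239 -1.525 -1.037
endloop
endfacet
facet normal 0.206 -0.395 0.895
outer loop
vertex -2.807 -2.353 0.843
vertex -2.836 -1.477 1.236
vertex -4.372 -2.531 1.125
endloop
endfacet
facet normal -0.030 0.912 0.409
outer loop
vertex -4.401 -1.655 1.517
vertex -2.836 -1.477 1.236
vertex -4.833 -0.827 -0.363
endloop
endfacet
facet normal -0.206 0.394 -0.896
outer loop
vertex -3.268 -0.649 -0.645
vertex -3.239 -1.525 -1.037
vertex -4.833 -0.827 -0.363
endloop
endfacet
facet normal -0.030 0.912 0.408
outer loop
vertex -4.833 -0.827 -0.363
vertex -2.836 -1.477 1.236
vertex -3.268 -0.649 -0.645
endloop
endfacet
facet normal 0.978 0.111 -0.176
outer loop
vertex -3.268 -0.649 -0.645
vertex -2.807 -2.353 0.843
vertex -3.239 -1.525 -1.037
endloop
endfacet
facet normal 0.978 0.111 -0.176
outer loop
vertex -2.836 -1.477 1.236
vertex -2.807 -2.353 0.843
vertex -3.268 -0.649 -0.645
endloop
endfacet
facet normal 0.826 0.326 -0.460
outer loop
vertex 2.356 -1.371 -3.22
vertex 1.819 -1.072 -3.971
vertex 2.07 -0.581 -3.173
endloop
endfacet
facet normal 0.451 0.110 0.886
outer loop
vertex 2.356 -1.371 -3.22
vertex 2.07 -0.581 -3.173
vertex 0.598 -2.066 -2.239
endloop
endfacet
facet normal 0.451 0.110 0.886
outer loop
vertex 0.598 -2.066 -2.239
vertex 2.07 -0.581 -3.173
vertex 0.312 -1.276 -2.192
endloop
endfacet
facet normal -0.825 -0.326 0.461
outer loop
vertex 0.598 -2.066 -2.239
vertex 0.312 -1.276 -2.192
vertex 0.061 -1.768 -2.989
endloop
endfacet
facet normal 0.826 0.326 -0.460
outer loop
vertex 2.07 -0.581 -3.173
vertex 1.819 -1.072 -3.971
vertex 1.595 -0.161 -3.727
endloop
endfacet
facet normal 0.015 0.803 0.596
outer loop
vertex 2.07 -0.581 -3.173
vertex 1.595 -0.161 -3.727
vertex 0.312 -1.276 -2.192
endloop
endfacet
facet normal 0.016 0.803 0.596
outer loop
vertex 0.312 -1.276 -2.192
vertex 1.595 -0.161 -3.727
vertex -0.163 -0.856 -2.745
endloop
endfacet
facet normal -0.825 -0.326 0.461
outer loop
vertex 0.312 -1.276 -2.192
vertex -0.163 -0.856 -2.745
vertex 0.061 -1.768 -2.989
endloop
endfacet
facet normal 0.825 0.326 -0.461
outer loop
vertex 1.595 -0.161 -3.727
vertex 1.819 -1.072 -3.971
vertex 1.289 -0.428 -4.464
endloop
endfacet
facet normal -0.432 0.890 -0.143
outer loop
vertex 1.595 -0.161 -3.727
vertex 1.289 -0.428 -4.464
vertex -0.163 -0.856 -2.745
endloop
endfacet
facet normal -0.432 0.890 -0.143
outer loop
vertex -0.163 -0.856 -2.745
vertex 1.289 -0.428 -4.464
vertex -0.469 -1.123 -3.483
endloop
endfacet
facet normal -0.826 -0.326 0.460
outer loop
vertex -0.163 -0.856 -2.745
vertex -0.469 -1.123 -3.483
vertex 0.061 -1.768 -2.989
endloop
endfacet
facet normal 0.825 0.326 -0.461
outer loop
vertex 1.289 -0.428 -4.464
vertex 1.819 -1.072 -3.971
vertex 1.382 -1.18 -4.83
endloop
endfacet
facet normal -0.554 0.308 -0.774
outer loop
vertex 1.289 -0.428 -4.464
vertex 1.382 -1.18 -4.83
vertex -0.469 -1.123 -3.483
endloop
endfacet
facet normal -0.554 0.307 -0.774
outer loop
vertex -0.469 -1.123 -3.483
vertex 1.382 -1.18 -4.83
vertex -0.376 -1.875 -3.848
endloop
endfacet
facet normal -0.826 -0.326 0.461
outer loop
vertex -0.469 -1.123 -3.483
vertex -0.376 -1.875 -3.848
vertex 0.061 -1.768 -2.989
endloop
endfacet
facet normal 0.825 0.326 -0.461
outer loop
vertex 1.382 -1.18 -4.83
vertex 1.819 -1.072 -3.971
vertex 1.804 -1.851 -4.549
endloop
endfacet
facet normal -0.259 -0.507 -0.822
outer loop
vertex 1.382 -1.18 -4.83
vertex 1.804 -1.851 -4.549
vertex -0.376 -1.875 -3.848
endloop
endfacet
facet normal -0.259 -0.507 -0.822
outer loop
vertex -0.376 -1.875 -3.848
vertex 1.804 -1.851 -4.549
vertex 0.046 -2.546 -3.567
endloop
endfacet
facet normal -0.825 -0.326 0.461
outer loop
vertex -0.376 -1.875 -3.848
vertex 0.046 -2.546 -3.567
vertex 0.061 -1.768 -2.989
endloop
endfacet
facet normal 0.825 0.326 -0.461
outer loop
vertex 1.804 -1.851 -4.549
vertex 1.819 -1.072 -3.971
vertex 2.238 -1.936 -3.832
endloop
endfacet
facet normal 0.231 -0.940 -0.251
outer loop
vertex 1.804 -1.851 -4.549
vertex 2.238 -1.936 -3.832
vertex 0.046 -2.546 -3.567
endloop
endfacet
facet normal 0.231 -0.940 -0.252
outer loop
vertex 0.046 -2.546 -3.567
vertex 2.238 -1.936 -3.832
vertex 0.48 -2.631 -2.851
endloop
endfacet
facet normal -0.825 -0.327 0.461
outer loop
vertex 0.046 -2.546 -3.567
vertex 0.48 -2.631 -2.851
vertex 0.061 -1.768 -2.989
endloop
endfacet
facet normal 0.826 0.326 -0.460
outer loop
vertex 2.238 -1.936 -3.832
vertex 1.819 -1.072 -3.971
vertex 2.356 -1.371 -3.22
endloop
endfacet
facet normal 0.547 -0.665 0.509
outer loop
vertex 2.238 -1.936 -3.832
vertex 2.356 -1.371 -3.22
vertex 0.48 -2.631 -2.851
endloop
endfacet
facet normal 0.547 -0.665 0.509
outer loop
vertex 0.48 -2.631 -2.851
vertex 2.356 -1.371 -3.22
vertex 0.598 -2.066 -2.239
endloop
endfacet
facet normal -0.825 -0.327 0.461
outer loop
vertex 0.48 -2.631 -2.851
vertex 0.598 -2.066 -2.239
vertex 0.061 -1.768 -2.989
endloop
endfacet

endsolid
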